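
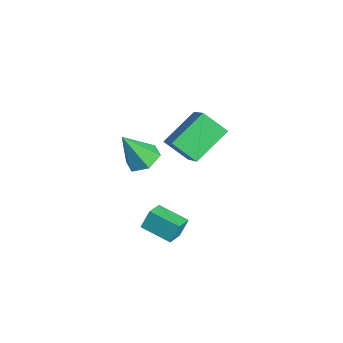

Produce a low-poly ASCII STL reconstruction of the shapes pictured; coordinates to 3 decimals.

solid 
facet normal -0.800 0.035 -0.599
outer loop
vertex -1.672 2.855 1.981
vertex -0.96 3.81 1.086
vertex -0.892 1.207 0.842
endloop
endfacet
facet normal -0.478 -0.641 0.600
outer loop
vertex 0.86 1.13 2.154
vertex -1.672 2.855 1.981
vertex -0.892 1.207 0.842
endloop
endfacet
facet normal -0.800 0.035 -0.599
outer loop
vertex -0.892 1.207 0.842
vertex -0.96 3.81 1.086
vertex -0.18 2.162 -0.053
endloop
endfacet
facet normal 0.363 -0.767 -0.530
outer loop
vertex -0.18 2.162 -0.053
vertex 0.86 1.13 2.154
vertex -0.892 1.207 0.842
endloop
endfacet
facet normal -0.363 0.767 0.530
outer loop
vertex -1.672 2.855 1.981
vertex 0.792 3.733 2.398
vertex -0.96 3.81 1.086
endloop
endfacet
facet normal -0.478 -0.641 0.600
outer loop
vertex 0.08 2.778 3.293
vertex -1.672 2.855 1.981
vertex 0.86 1.13 2.154
endloop
endfacet
facet normal -0.363 0.767 0.530
outer loop
vertex 0.08 2.778 3.293
vertex 0.792 3.733 2.398
vertex -1.672 2.855 1.981
endloop
endfacet
facet normal 0.478 0.641 -0.600
outer loop
vertex -0.96 3.81 1.086
vertex 0.792 3.733 2.398
vertex -0.18 2.162 -0.053
endloop
endfacet
facet normal 0.363 -0.767 -0.530
outer loop
vertex 1.572 2.085 1.259
vertex 0.86 1.13 2.154
vertex -0.18 2.162 -0.053
endloop
endfacet
facet normal 0.478 0.641 -0.600
outer loop
vertex -0.18 2.162 -0.053
vertex 0.792 3.733 2.398
vertex 1.572 2.085 1.259
endloop
endfacet
facet normal 0.800 -0.035 0.599
outer loop
vertex 1.572 2.085 1.259
vertex 0.08 2.778 3.293
vertex 0.86 1.13 2.154
endloop
endfacet
facet normal 0.800 -0.035 0.599
outer loop
vertex 0.792 3.733 2.398
vertex 0.08 2.778 3.293
vertex 1.572 2.085 1.259
endloop
endfacet
facet normal -0.725 0.587 -0.359
outer loop
vertex -0.069 0.771 -2.965
vertex 1.021 1.87 -3.37
vertex 0.034 0.321 -3.908
endloop
endfacet
facet normal -0.681 -0.687 0.253
outer loop
vertex 0.839 -0.33 -3.51
vertex -0.069 0.771 -2.965
vertex 0.034 0.321 -3.908
endloop
endfacet
facet normal -0.726 0.587 -0.358
outer loop
vertex 0.034 0.321 -3.908
vertex 1.021 1.87 -3.37
vertex 1.123 1.421 -4.314
endloop
endfacet
facet normal 0.098 -0.428 -0.898
outer loop
vertex 1.123 1.421 -4.314
vertex 0.839 -0.33 -3.51
vertex 0.034 0.321 -3.908
endloop
endfacet
facet normal -0.098 0.428 0.898
outer loop
vertex -0.069 0.771 -2.965
vertex 1.826 1.219 -2.972
vertex 1.021 1.87 -3.37
endloop
endfacet
facet normal -0.681 -0.687 0.253
outer loop
vertex 0.737 0.119 -2.566
vertex -0.069 0.771 -2.965
vertex 0.839 -0.33 -3.51
endloop
endfacet
facet normal -0.098 0.429 0.898
outer loop
vertex 0.737 0.119 -2.566
vertex 1.826 1.219 -2.972
vertex -0.069 0.771 -2.965
endloop
endfacet
facet normal 0.681 0.687 -0.253
outer loop
vertex 1.021 1.87 -3.37
vertex 1.826 1.219 -2.972
vertex 1.123 1.421 -4.314
endloop
endfacet
facet normal 0.098 -0.428 -0.898
outer loop
vertex 1.929 0.769 -3.915
vertex 0.839 -0.33 -3.51
vertex 1.123 1.421 -4.314
endloop
endfacet
facet normal 0.681 0.687 -0.253
outer loop
vertex 1.123 1.421 -4.314
vertex 1.826 1.219 -2.972
vertex 1.929 0.769 -3.915
endloop
endfacet
facet normal 0.726 -0.588 0.358
outer loop
vertex 1.929 0.769 -3.915
vertex 0.737 0.119 -2.566
vertex 0.839 -0.33 -3.51
endloop
endfacet
facet normal 0.726 -0.586 0.359
outer loop
vertex 1.826 1.219 -2.972
vertex 0.737 0.119 -2.566
vertex 1.929 0.769 -3.915
endloop
endfacet
facet normal 0.043 0.497 -0.867
outer loop
vertex -0.936 -0.286 -1.016
vertex -1.448 0.398 -0.649
vertex -0.52 0.426 -0.587
endloop
endfacet
facet normal 0.810 -0.566 0.154
outer loop
vertex -0.936 -0.286 -1.016
vertex -0.52 0.426 -0.587
vertex -1.532 -0.578 1.049
endloop
endfacet
facet normal 0.043 0.498 -0.866
outer loop
vertex -0.52 0.426 -0.587
vertex -1.448 0.398 -0.649
vertex -1.033 1.11 -0.219
endloop
endfacet
facet normal 0.755 0.237 0.612
outer loop
vertex -0.52 0.426 -0.587
vertex -1.033 1.11 -0.219
vertex -1.532 -0.578 1.049
endloop
endfacet
facet normal 0.043 0.498 -0.866
outer loop
vertex -1.033 1.11 -0.219
vertex -1.448 0.398 -0.649
vertex -1.96 1.081 -0.282
endloop
endfacet
facet normal -0.073 0.613 0.787
outer loop
vertex -1.033 1.11 -0.219
vertex -1.96 1.081 -0.282
vertex -1.532 -0.578 1.049
endloop
endfacet
facet normal 0.043 0.498 -0.866
outer loop
vertex -1.96 1.081 -0.282
vertex -1.448 0.398 -0.649
vertex -2.375 0.369 -0.712
endloop
endfacet
facet normal -0.843 0.187 0.504
outer loop
vertex -1.96 1.081 -0.282
vertex -2.375 0.369 -0.712
vertex -1.532 -0.578 1.049
endloop
endfacet
facet normal 0.043 0.497 -0.866
outer loop
vertex -2.375 0.369 -0.712
vertex -1.448 0.398 -0.649
vertex -1.863 -0.315 -1.079
endloop
endfacet
facet normal -0.788 -0.614 0.047
outer loop
vertex -2.375 0.369 -0.712
vertex -1.863 -0.315 -1.079
vertex -1.532 -0.578 1.049
endloop
endfacet
facet normal 0.043 0.497 -0.866
outer loop
vertex -1.863 -0.315 -1.079
vertex -1.448 0.398 -0.649
vertex -0.936 -0.286 -1.016
endloop
endfacet
facet normal 0.040 -0.991 -0.129
outer loop
vertex -1.863 -0.315 -1.079
vertex -0.936 -0.286 -1.016
vertex -1.532 -0.578 1.049
endloop
endfacet

endsolid


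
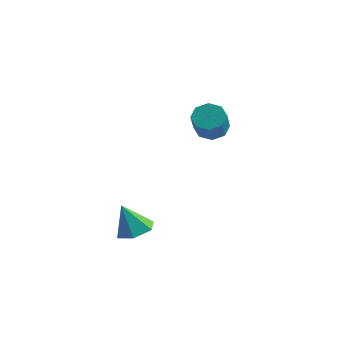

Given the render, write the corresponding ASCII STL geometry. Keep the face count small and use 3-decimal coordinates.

solid 
facet normal 0.268 0.250 -0.930
outer loop
vertex 2.734 -1.845 -3.626
vertex 1.985 -1.847 -3.842
vertex 2.311 -1.192 -3.572
endloop
endfacet
facet normal 0.597 0.326 0.732
outer loop
vertex 2.734 -1.845 -3.626
vertex 2.311 -1.192 -3.572
vertex 1.615 -2.193 -2.558
endloop
endfacet
facet normal 0.267 0.251 -0.931
outer loop
vertex 2.311 -1.192 -3.572
vertex 1.985 -1.847 -3.842
vertex 1.561 -1.195 -3.788
endloop
endfacet
facet normal -0.183 0.760 0.624
outer loop
vertex 2.311 -1.192 -3.572
vertex 1.561 -1.195 -3.788
vertex 1.615 -2.193 -2.558
endloop
endfacet
facet normal 0.267 0.251 -0.931
outer loop
vertex 1.561 -1.195 -3.788
vertex 1.985 -1.847 -3.842
vertex 1.235 -1.85 -4.058
endloop
endfacet
facet normal -0.897 0.323 0.301
outer loop
vertex 1.561 -1.195 -3.788
vertex 1.235 -1.85 -4.058
vertex 1.615 -2.193 -2.558
endloop
endfacet
facet normal 0.267 0.250 -0.931
outer loop
vertex 1.235 -1.85 -4.058
vertex 1.985 -1.847 -3.842
vertex 1.659 -2.503 -4.112
endloop
endfacet
facet normal -0.832 -0.548 0.086
outer loop
vertex 1.235 -1.85 -4.058
vertex 1.659 -2.503 -4.112
vertex 1.615 -2.193 -2.558
endloop
endfacet
facet normal 0.267 0.250 -0.931
outer loop
vertex 1.659 -2.503 -4.112
vertex 1.985 -1.847 -3.842
vertex 2.408 -2.5 -3.896
endloop
endfacet
facet normal -0.052 -0.980 0.194
outer loop
vertex 1.659 -2.503 -4.112
vertex 2.408 -2.5 -3.896
vertex 1.615 -2.193 -2.558
endloop
endfacet
facet normal 0.268 0.250 -0.930
outer loop
vertex 2.408 -2.5 -3.896
vertex 1.985 -1.847 -3.842
vertex 2.734 -1.845 -3.626
endloop
endfacet
facet normal 0.662 -0.543 0.517
outer loop
vertex 2.408 -2.5 -3.896
vertex 2.734 -1.845 -3.626
vertex 1.615 -2.193 -2.558
endloop
endfacet
facet normal -0.355 0.632 -0.689
outer loop
vertex 2.318 3.617 -0.212
vertex 1.738 3.23 -0.268
vertex 1.935 3.772 0.128
endloop
endfacet
facet normal 0.601 0.719 0.349
outer loop
vertex 2.318 3.617 -0.212
vertex 1.935 3.772 0.128
vertex 2.802 2.758 0.724
endloop
endfacet
facet normal 0.601 0.719 0.350
outer loop
vertex 2.802 2.758 0.724
vertex 1.935 3.772 0.128
vertex 2.418 2.913 1.065
endloop
endfacet
facet normal 0.356 -0.632 0.688
outer loop
vertex 2.802 2.758 0.724
vertex 2.418 2.913 1.065
vertex 2.222 2.37 0.668
endloop
endfacet
facet normal -0.356 0.632 -0.688
outer loop
vertex 1.935 3.772 0.128
vertex 1.738 3.23 -0.268
vertex 1.436 3.609 0.236
endloop
endfacet
facet normal -0.082 0.713 0.696
outer loop
vertex 1.935 3.772 0.128
vertex 1.436 3.609 0.236
vertex 2.418 2.913 1.065
endloop
endfacet
facet normal -0.082 0.713 0.696
outer loop
vertex 2.418 2.913 1.065
vertex 1.436 3.609 0.236
vertex 1.92 2.75 1.173
endloop
endfacet
facet normal 0.356 -0.632 0.688
outer loop
vertex 2.418 2.913 1.065
vertex 1.92 2.75 1.173
vertex 2.222 2.37 0.668
endloop
endfacet
facet normal -0.356 0.632 -0.688
outer loop
vertex 1.436 3.609 0.236
vertex 1.738 3.23 -0.268
vertex 1.114 3.224 0.049
endloop
endfacet
facet normal -0.716 0.290 0.635
outer loop
vertex 1.436 3.609 0.236
vertex 1.114 3.224 0.049
vertex 1.92 2.75 1.173
endloop
endfacet
facet normal -0.716 0.289 0.635
outer loop
vertex 1.92 2.75 1.173
vertex 1.114 3.224 0.049
vertex 1.598 2.365 0.985
endloop
endfacet
facet normal 0.355 -0.633 0.688
outer loop
vertex 1.92 2.75 1.173
vertex 1.598 2.365 0.985
vertex 2.222 2.37 0.668
endloop
endfacet
facet normal -0.356 0.632 -0.689
outer loop
vertex 1.114 3.224 0.049
vertex 1.738 3.23 -0.268
vertex 1.158 2.842 -0.324
endloop
endfacet
facet normal -0.931 -0.304 0.202
outer loop
vertex 1.114 3.224 0.049
vertex 1.158 2.842 -0.324
vertex 1.598 2.365 0.985
endloop
endfacet
facet normal -0.931 -0.304 0.202
outer loop
vertex 1.598 2.365 0.985
vertex 1.158 2.842 -0.324
vertex 1.642 1.983 0.612
endloop
endfacet
facet normal 0.355 -0.632 0.689
outer loop
vertex 1.598 2.365 0.985
vertex 1.642 1.983 0.612
vertex 2.222 2.37 0.668
endloop
endfacet
facet normal -0.356 0.632 -0.688
outer loop
vertex 1.158 2.842 -0.324
vertex 1.738 3.23 -0.268
vertex 1.542 2.687 -0.665
endloop
endfacet
facet normal -0.601 -0.719 -0.349
outer loop
vertex 1.158 2.842 -0.324
vertex 1.542 2.687 -0.665
vertex 1.642 1.983 0.612
endloop
endfacet
facet normal -0.601 -0.719 -0.349
outer loop
vertex 1.642 1.983 0.612
vertex 1.542 2.687 -0.665
vertex 2.025 1.828 0.272
endloop
endfacet
facet normal 0.355 -0.632 0.689
outer loop
vertex 1.642 1.983 0.612
vertex 2.025 1.828 0.272
vertex 2.222 2.37 0.668
endloop
endfacet
facet normal -0.356 0.632 -0.688
outer loop
vertex 1.542 2.687 -0.665
vertex 1.738 3.23 -0.268
vertex 2.04 2.85 -0.773
endloop
endfacet
facet normal 0.082 -0.713 -0.696
outer loop
vertex 1.542 2.687 -0.665
vertex 2.04 2.85 -0.773
vertex 2.025 1.828 0.272
endloop
endfacet
facet normal 0.082 -0.713 -0.696
outer loop
vertex 2.025 1.828 0.272
vertex 2.04 2.85 -0.773
vertex 2.524 1.991 0.164
endloop
endfacet
facet normal 0.356 -0.632 0.688
outer loop
vertex 2.025 1.828 0.272
vertex 2.524 1.991 0.164
vertex 2.222 2.37 0.668
endloop
endfacet
facet normal -0.355 0.633 -0.688
outer loop
vertex 2.04 2.85 -0.773
vertex 1.738 3.23 -0.268
vertex 2.362 3.235 -0.585
endloop
endfacet
facet normal 0.716 -0.289 -0.635
outer loop
vertex 2.04 2.85 -0.773
vertex 2.362 3.235 -0.585
vertex 2.524 1.991 0.164
endloop
endfacet
facet normal 0.715 -0.290 -0.636
outer loop
vertex 2.524 1.991 0.164
vertex 2.362 3.235 -0.585
vertex 2.846 2.376 0.351
endloop
endfacet
facet normal 0.356 -0.632 0.688
outer loop
vertex 2.524 1.991 0.164
vertex 2.846 2.376 0.351
vertex 2.222 2.37 0.668
endloop
endfacet
facet normal -0.355 0.632 -0.689
outer loop
vertex 2.362 3.235 -0.585
vertex 1.738 3.23 -0.268
vertex 2.318 3.617 -0.212
endloop
endfacet
facet normal 0.931 0.304 -0.202
outer loop
vertex 2.362 3.235 -0.585
vertex 2.318 3.617 -0.212
vertex 2.846 2.376 0.351
endloop
endfacet
facet normal 0.931 0.304 -0.202
outer loop
vertex 2.846 2.376 0.351
vertex 2.318 3.617 -0.212
vertex 2.802 2.758 0.724
endloop
endfacet
facet normal 0.356 -0.632 0.689
outer loop
vertex 2.846 2.376 0.351
vertex 2.802 2.758 0.724
vertex 2.222 2.37 0.668
endloop
endfacet

endsolid


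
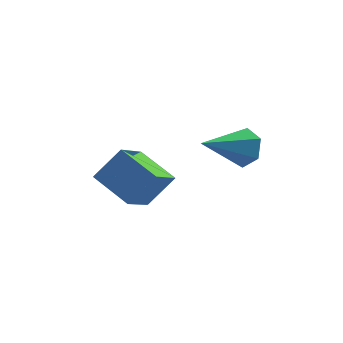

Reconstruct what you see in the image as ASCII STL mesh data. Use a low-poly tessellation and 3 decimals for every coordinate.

solid 
facet normal 0.733 0.550 -0.401
outer loop
vertex 5.069 2.188 0.557
vertex 4.569 2.436 -0.017
vertex 4.633 2.849 0.666
endloop
endfacet
facet normal 0.128 -0.079 0.989
outer loop
vertex 5.069 2.188 0.557
vertex 4.633 2.849 0.666
vertex 3.191 1.404 0.737
endloop
endfacet
facet normal 0.733 0.549 -0.401
outer loop
vertex 4.633 2.849 0.666
vertex 4.569 2.436 -0.017
vertex 4.133 3.098 0.092
endloop
endfacet
facet normal -0.506 0.538 0.674
outer loop
vertex 4.633 2.849 0.666
vertex 4.133 3.098 0.092
vertex 3.191 1.404 0.737
endloop
endfacet
facet normal 0.734 0.549 -0.400
outer loop
vertex 4.133 3.098 0.092
vertex 4.569 2.436 -0.017
vertex 4.07 2.685 -0.59
endloop
endfacet
facet normal -0.887 0.426 -0.176
outer loop
vertex 4.133 3.098 0.092
vertex 4.07 2.685 -0.59
vertex 3.191 1.404 0.737
endloop
endfacet
facet normal 0.734 0.549 -0.400
outer loop
vertex 4.07 2.685 -0.59
vertex 4.569 2.436 -0.017
vertex 4.506 2.023 -0.699
endloop
endfacet
facet normal -0.635 -0.301 -0.711
outer loop
vertex 4.07 2.685 -0.59
vertex 4.506 2.023 -0.699
vertex 3.191 1.404 0.737
endloop
endfacet
facet normal 0.733 0.550 -0.401
outer loop
vertex 4.506 2.023 -0.699
vertex 4.569 2.436 -0.017
vertex 5.006 1.775 -0.125
endloop
endfacet
facet normal -0.001 -0.918 -0.396
outer loop
vertex 4.506 2.023 -0.699
vertex 5.006 1.775 -0.125
vertex 3.191 1.404 0.737
endloop
endfacet
facet normal 0.733 0.550 -0.401
outer loop
vertex 5.006 1.775 -0.125
vertex 4.569 2.436 -0.017
vertex 5.069 2.188 0.557
endloop
endfacet
facet normal 0.380 -0.806 0.453
outer loop
vertex 5.006 1.775 -0.125
vertex 5.069 2.188 0.557
vertex 3.191 1.404 0.737
endloop
endfacet
facet normal -0.609 -0.230 -0.759
outer loop
vertex -0.431 3.304 -2.058
vertex 0.129 4.628 -2.908
vertex 0.784 2.35 -2.743
endloop
endfacet
facet normal -0.336 -0.793 0.509
outer loop
vertex 1.691 2.692 -1.612
vertex -0.431 3.304 -2.058
vertex 0.784 2.35 -2.743
endloop
endfacet
facet normal -0.609 -0.230 -0.759
outer loop
vertex 0.784 2.35 -2.743
vertex 0.129 4.628 -2.908
vertex 1.344 3.674 -3.593
endloop
endfacet
facet normal 0.719 -0.565 -0.406
outer loop
vertex 1.344 3.674 -3.593
vertex 1.691 2.692 -1.612
vertex 0.784 2.35 -2.743
endloop
endfacet
facet normal -0.719 0.565 0.406
outer loop
vertex -0.431 3.304 -2.058
vertex 1.036 4.97 -1.777
vertex 0.129 4.628 -2.908
endloop
endfacet
facet normal -0.336 -0.793 0.509
outer loop
vertex 0.476 3.646 -0.927
vertex -0.431 3.304 -2.058
vertex 1.691 2.692 -1.612
endloop
endfacet
facet normal -0.719 0.565 0.406
outer loop
vertex 0.476 3.646 -0.927
vertex 1.036 4.97 -1.777
vertex -0.431 3.304 -2.058
endloop
endfacet
facet normal 0.336 0.793 -0.509
outer loop
vertex 0.129 4.628 -2.908
vertex 1.036 4.97 -1.777
vertex 1.344 3.674 -3.593
endloop
endfacet
facet normal 0.719 -0.565 -0.406
outer loop
vertex 2.251 4.016 -2.462
vertex 1.691 2.692 -1.612
vertex 1.344 3.674 -3.593
endloop
endfacet
facet normal 0.336 0.793 -0.509
outer loop
vertex 1.344 3.674 -3.593
vertex 1.036 4.97 -1.777
vertex 2.251 4.016 -2.462
endloop
endfacet
facet normal 0.609 0.230 0.759
outer loop
vertex 2.251 4.016 -2.462
vertex 0.476 3.646 -0.927
vertex 1.691 2.692 -1.612
endloop
endfacet
facet normal 0.609 0.230 0.759
outer loop
vertex 1.036 4.97 -1.777
vertex 0.476 3.646 -0.927
vertex 2.251 4.016 -2.462
endloop
endfacet

endsolid


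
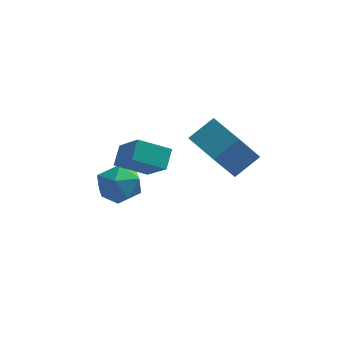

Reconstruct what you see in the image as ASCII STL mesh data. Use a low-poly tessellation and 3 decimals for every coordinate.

solid 
facet normal -0.602 0.790 0.115
outer loop
vertex 1.571 0.138 3.905
vertex 2.59 0.79 4.757
vertex 2.432 1.044 2.18
endloop
endfacet
facet normal -0.689 -0.441 -0.575
outer loop
vertex 3.57 -0.45 1.963
vertex 1.571 0.138 3.905
vertex 2.432 1.044 2.18
endloop
endfacet
facet normal -0.601 0.791 0.115
outer loop
vertex 2.432 1.044 2.18
vertex 2.59 0.79 4.757
vertex 3.452 1.696 3.032
endloop
endfacet
facet normal 0.404 0.426 -0.810
outer loop
vertex 3.452 1.696 3.032
vertex 3.57 -0.45 1.963
vertex 2.432 1.044 2.18
endloop
endfacet
facet normal -0.404 -0.426 0.809
outer loop
vertex 1.571 0.138 3.905
vertex 3.728 -0.704 4.54
vertex 2.59 0.79 4.757
endloop
endfacet
facet normal -0.689 -0.441 -0.576
outer loop
vertex 2.708 -1.356 3.688
vertex 1.571 0.138 3.905
vertex 3.57 -0.45 1.963
endloop
endfacet
facet normal -0.404 -0.425 0.810
outer loop
vertex 2.708 -1.356 3.688
vertex 3.728 -0.704 4.54
vertex 1.571 0.138 3.905
endloop
endfacet
facet normal 0.689 0.441 0.576
outer loop
vertex 2.59 0.79 4.757
vertex 3.728 -0.704 4.54
vertex 3.452 1.696 3.032
endloop
endfacet
facet normal 0.405 0.425 -0.809
outer loop
vertex 4.589 0.202 2.815
vertex 3.57 -0.45 1.963
vertex 3.452 1.696 3.032
endloop
endfacet
facet normal 0.689 0.441 0.575
outer loop
vertex 3.452 1.696 3.032
vertex 3.728 -0.704 4.54
vertex 4.589 0.202 2.815
endloop
endfacet
facet normal 0.602 -0.791 -0.115
outer loop
vertex 4.589 0.202 2.815
vertex 2.708 -1.356 3.688
vertex 3.57 -0.45 1.963
endloop
endfacet
facet normal 0.601 -0.791 -0.115
outer loop
vertex 3.728 -0.704 4.54
vertex 2.708 -1.356 3.688
vertex 4.589 0.202 2.815
endloop
endfacet
facet normal 0.086 0.824 0.559
outer loop
vertex -2.143 3.689 -0.942
vertex -1.634 3.057 -0.089
vertex -0.973 3.556 -0.926
endloop
endfacet
facet normal 0.114 0.984 -0.136
outer loop
vertex -2.143 3.689 -0.942
vertex -0.973 3.556 -0.926
vertex -1.56 3.483 -1.945
endloop
endfacet
facet normal -0.489 0.754 -0.439
outer loop
vertex -2.143 3.689 -0.942
vertex -1.56 3.483 -1.945
vertex -2.584 2.94 -1.736
endloop
endfacet
facet normal -0.890 0.451 0.069
outer loop
vertex -2.143 3.689 -0.942
vertex -2.584 2.94 -1.736
vertex -2.629 2.676 -0.59
endloop
endfacet
facet normal -0.534 0.495 0.685
outer loop
vertex -2.143 3.689 -0.942
vertex -2.629 2.676 -0.59
vertex -1.634 3.057 -0.089
endloop
endfacet
facet normal 0.658 0.622 -0.424
outer loop
vertex -1.56 3.483 -1.945
vertex -0.973 3.556 -0.926
vertex -0.691 2.724 -1.71
endloop
endfacet
facet normal 0.613 0.364 0.701
outer loop
vertex -0.973 3.556 -0.926
vertex -1.634 3.057 -0.089
vertex -0.736 2.46 -0.564
endloop
endfacet
facet normal -0.391 -0.168 0.905
outer loop
vertex -1.634 3.057 -0.089
vertex -2.629 2.676 -0.59
vertex -1.76 1.917 -0.355
endloop
endfacet
facet normal -0.966 -0.240 -0.093
outer loop
vertex -2.629 2.676 -0.59
vertex -2.584 2.94 -1.736
vertex -2.347 1.844 -1.374
endloop
endfacet
facet normal -0.319 0.249 -0.915
outer loop
vertex -2.584 2.94 -1.736
vertex -1.56 3.483 -1.945
vertex -1.686 2.343 -2.211
endloop
endfacet
facet normal 0.890 -0.451 -0.069
outer loop
vertex -1.177 1.711 -1.358
vertex -0.691 2.724 -1.71
vertex -0.736 2.46 -0.564
endloop
endfacet
facet normal 0.489 -0.754 0.439
outer loop
vertex -1.177 1.711 -1.358
vertex -0.736 2.46 -0.564
vertex -1.76 1.917 -0.355
endloop
endfacet
facet normal -0.114 -0.984 0.136
outer loop
vertex -1.177 1.711 -1.358
vertex -1.76 1.917 -0.355
vertex -2.347 1.844 -1.374
endloop
endfacet
facet normal -0.086 -0.824 -0.559
outer loop
vertex -1.177 1.711 -1.358
vertex -2.347 1.844 -1.374
vertex -1.686 2.343 -2.211
endloop
endfacet
facet normal 0.534 -0.495 -0.685
outer loop
vertex -1.177 1.711 -1.358
vertex -1.686 2.343 -2.211
vertex -0.691 2.724 -1.71
endloop
endfacet
facet normal 0.966 0.240 0.093
outer loop
vertex -0.736 2.46 -0.564
vertex -0.691 2.724 -1.71
vertex -0.973 3.556 -0.926
endloop
endfacet
facet normal 0.319 -0.249 0.915
outer loop
vertex -1.76 1.917 -0.355
vertex -0.736 2.46 -0.564
vertex -1.634 3.057 -0.089
endloop
endfacet
facet normal -0.658 -0.622 0.424
outer loop
vertex -2.347 1.844 -1.374
vertex -1.76 1.917 -0.355
vertex -2.629 2.676 -0.59
endloop
endfacet
facet normal -0.613 -0.364 -0.701
outer loop
vertex -1.686 2.343 -2.211
vertex -2.347 1.844 -1.374
vertex -2.584 2.94 -1.736
endloop
endfacet
facet normal 0.391 0.168 -0.905
outer loop
vertex -0.691 2.724 -1.71
vertex -1.686 2.343 -2.211
vertex -1.56 3.483 -1.945
endloop
endfacet
facet normal -0.872 -0.175 0.456
outer loop
vertex -0.677 1.354 2.833
vertex -1.591 2.547 1.544
vertex -0.857 0.482 2.154
endloop
endfacet
facet normal 0.462 -0.602 0.651
outer loop
vertex 0.591 0.773 1.396
vertex -0.677 1.354 2.833
vertex -0.857 0.482 2.154
endloop
endfacet
facet normal -0.872 -0.175 0.456
outer loop
vertex -0.857 0.482 2.154
vertex -1.591 2.547 1.544
vertex -1.771 1.675 0.865
endloop
endfacet
facet normal -0.161 -0.779 -0.606
outer loop
vertex -1.771 1.675 0.865
vertex 0.591 0.773 1.396
vertex -0.857 0.482 2.154
endloop
endfacet
facet normal 0.161 0.779 0.606
outer loop
vertex -0.677 1.354 2.833
vertex -0.143 2.838 0.786
vertex -1.591 2.547 1.544
endloop
endfacet
facet normal 0.462 -0.602 0.651
outer loop
vertex 0.771 1.645 2.075
vertex -0.677 1.354 2.833
vertex 0.591 0.773 1.396
endloop
endfacet
facet normal 0.161 0.779 0.606
outer loop
vertex 0.771 1.645 2.075
vertex -0.143 2.838 0.786
vertex -0.677 1.354 2.833
endloop
endfacet
facet normal -0.462 0.602 -0.651
outer loop
vertex -1.591 2.547 1.544
vertex -0.143 2.838 0.786
vertex -1.771 1.675 0.865
endloop
endfacet
facet normal -0.161 -0.779 -0.606
outer loop
vertex -0.323 1.966 0.107
vertex 0.591 0.773 1.396
vertex -1.771 1.675 0.865
endloop
endfacet
facet normal -0.462 0.602 -0.651
outer loop
vertex -1.771 1.675 0.865
vertex -0.143 2.838 0.786
vertex -0.323 1.966 0.107
endloop
endfacet
facet normal 0.872 0.175 -0.456
outer loop
vertex -0.323 1.966 0.107
vertex 0.771 1.645 2.075
vertex 0.591 0.773 1.396
endloop
endfacet
facet normal 0.872 0.175 -0.456
outer loop
vertex -0.143 2.838 0.786
vertex 0.771 1.645 2.075
vertex -0.323 1.966 0.107
endloop
endfacet

endsolid


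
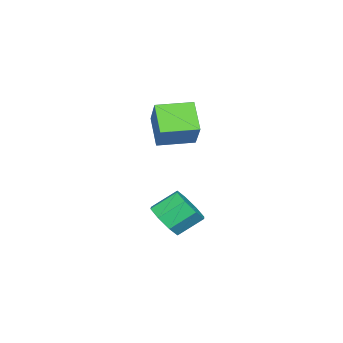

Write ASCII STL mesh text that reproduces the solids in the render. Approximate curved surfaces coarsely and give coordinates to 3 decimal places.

solid 
facet normal 0.488 -0.638 -0.595
outer loop
vertex 0.863 -2.271 -1.954
vertex 0.011 -2.355 -2.563
vertex 0.852 -1.727 -2.546
endloop
endfacet
facet normal 0.873 0.368 0.322
outer loop
vertex 0.863 -2.271 -1.954
vertex 0.852 -1.727 -2.546
vertex 0.121 -1.302 -1.049
endloop
endfacet
facet normal 0.873 0.367 0.322
outer loop
vertex 0.121 -1.302 -1.049
vertex 0.852 -1.727 -2.546
vertex 0.11 -0.757 -1.64
endloop
endfacet
facet normal -0.488 0.637 0.597
outer loop
vertex 0.121 -1.302 -1.049
vertex 0.11 -0.757 -1.64
vertex -0.731 -1.385 -1.657
endloop
endfacet
facet normal 0.488 -0.637 -0.596
outer loop
vertex 0.852 -1.727 -2.546
vertex 0.011 -2.355 -2.563
vertex 0.349 -1.55 -3.147
endloop
endfacet
facet normal 0.608 0.738 -0.292
outer loop
vertex 0.852 -1.727 -2.546
vertex 0.349 -1.55 -3.147
vertex 0.11 -0.757 -1.64
endloop
endfacet
facet normal 0.608 0.739 -0.292
outer loop
vertex 0.11 -0.757 -1.64
vertex 0.349 -1.55 -3.147
vertex -0.393 -0.581 -2.241
endloop
endfacet
facet normal -0.488 0.638 0.596
outer loop
vertex 0.11 -0.757 -1.64
vertex -0.393 -0.581 -2.241
vertex -0.731 -1.385 -1.657
endloop
endfacet
facet normal 0.488 -0.637 -0.596
outer loop
vertex 0.349 -1.55 -3.147
vertex 0.011 -2.355 -2.563
vertex -0.352 -1.845 -3.406
endloop
endfacet
facet normal -0.013 0.677 -0.735
outer loop
vertex 0.349 -1.55 -3.147
vertex -0.352 -1.845 -3.406
vertex -0.393 -0.581 -2.241
endloop
endfacet
facet normal -0.013 0.677 -0.735
outer loop
vertex -0.393 -0.581 -2.241
vertex -0.352 -1.845 -3.406
vertex -1.094 -0.876 -2.5
endloop
endfacet
facet normal -0.488 0.638 0.595
outer loop
vertex -0.393 -0.581 -2.241
vertex -1.094 -0.876 -2.5
vertex -0.731 -1.385 -1.657
endloop
endfacet
facet normal 0.487 -0.638 -0.596
outer loop
vertex -0.352 -1.845 -3.406
vertex 0.011 -2.355 -2.563
vertex -0.841 -2.438 -3.171
endloop
endfacet
facet normal -0.626 0.220 -0.748
outer loop
vertex -0.352 -1.845 -3.406
vertex -0.841 -2.438 -3.171
vertex -1.094 -0.876 -2.5
endloop
endfacet
facet normal -0.625 0.220 -0.749
outer loop
vertex -1.094 -0.876 -2.5
vertex -0.841 -2.438 -3.171
vertex -1.583 -1.469 -2.266
endloop
endfacet
facet normal -0.489 0.638 0.595
outer loop
vertex -1.094 -0.876 -2.5
vertex -1.583 -1.469 -2.266
vertex -0.731 -1.385 -1.657
endloop
endfacet
facet normal 0.488 -0.637 -0.597
outer loop
vertex -0.841 -2.438 -3.171
vertex 0.011 -2.355 -2.563
vertex -0.83 -2.983 -2.58
endloop
endfacet
facet normal -0.873 -0.367 -0.322
outer loop
vertex -0.841 -2.438 -3.171
vertex -0.83 -2.983 -2.58
vertex -1.583 -1.469 -2.266
endloop
endfacet
facet normal -0.873 -0.367 -0.321
outer loop
vertex -1.583 -1.469 -2.266
vertex -0.83 -2.983 -2.58
vertex -1.572 -2.013 -1.674
endloop
endfacet
facet normal -0.488 0.638 0.595
outer loop
vertex -1.583 -1.469 -2.266
vertex -1.572 -2.013 -1.674
vertex -0.731 -1.385 -1.657
endloop
endfacet
facet normal 0.488 -0.638 -0.596
outer loop
vertex -0.83 -2.983 -2.58
vertex 0.011 -2.355 -2.563
vertex -0.327 -3.159 -1.979
endloop
endfacet
facet normal -0.608 -0.738 0.293
outer loop
vertex -0.83 -2.983 -2.58
vertex -0.327 -3.159 -1.979
vertex -1.572 -2.013 -1.674
endloop
endfacet
facet normal -0.608 -0.738 0.292
outer loop
vertex -1.572 -2.013 -1.674
vertex -0.327 -3.159 -1.979
vertex -1.069 -2.19 -1.073
endloop
endfacet
facet normal -0.488 0.637 0.596
outer loop
vertex -1.572 -2.013 -1.674
vertex -1.069 -2.19 -1.073
vertex -0.731 -1.385 -1.657
endloop
endfacet
facet normal 0.488 -0.638 -0.595
outer loop
vertex -0.327 -3.159 -1.979
vertex 0.011 -2.355 -2.563
vertex 0.374 -2.864 -1.72
endloop
endfacet
facet normal 0.013 -0.677 0.735
outer loop
vertex -0.327 -3.159 -1.979
vertex 0.374 -2.864 -1.72
vertex -1.069 -2.19 -1.073
endloop
endfacet
facet normal 0.013 -0.677 0.735
outer loop
vertex -1.069 -2.19 -1.073
vertex 0.374 -2.864 -1.72
vertex -0.368 -1.895 -0.814
endloop
endfacet
facet normal -0.488 0.637 0.596
outer loop
vertex -1.069 -2.19 -1.073
vertex -0.368 -1.895 -0.814
vertex -0.731 -1.385 -1.657
endloop
endfacet
facet normal 0.489 -0.638 -0.595
outer loop
vertex 0.374 -2.864 -1.72
vertex 0.011 -2.355 -2.563
vertex 0.863 -2.271 -1.954
endloop
endfacet
facet normal 0.626 -0.221 0.748
outer loop
vertex 0.374 -2.864 -1.72
vertex 0.863 -2.271 -1.954
vertex -0.368 -1.895 -0.814
endloop
endfacet
facet normal 0.626 -0.220 0.748
outer loop
vertex -0.368 -1.895 -0.814
vertex 0.863 -2.271 -1.954
vertex 0.121 -1.302 -1.049
endloop
endfacet
facet normal -0.487 0.638 0.596
outer loop
vertex -0.368 -1.895 -0.814
vertex 0.121 -1.302 -1.049
vertex -0.731 -1.385 -1.657
endloop
endfacet
facet normal -0.567 0.823 0.027
outer loop
vertex -3.221 -2.533 2.794
vertex -2.158 -1.846 4.157
vertex -2.188 -1.783 1.611
endloop
endfacet
facet normal -0.571 -0.369 -0.733
outer loop
vertex -1.162 -3.274 1.563
vertex -3.221 -2.533 2.794
vertex -2.188 -1.783 1.611
endloop
endfacet
facet normal -0.566 0.824 0.027
outer loop
vertex -2.188 -1.783 1.611
vertex -2.158 -1.846 4.157
vertex -1.125 -1.097 2.975
endloop
endfacet
facet normal 0.594 0.431 -0.679
outer loop
vertex -1.125 -1.097 2.975
vertex -1.162 -3.274 1.563
vertex -2.188 -1.783 1.611
endloop
endfacet
facet normal -0.594 -0.430 0.680
outer loop
vertex -3.221 -2.533 2.794
vertex -1.132 -3.337 4.109
vertex -2.158 -1.846 4.157
endloop
endfacet
facet normal -0.571 -0.369 -0.733
outer loop
vertex -2.195 -4.023 2.745
vertex -3.221 -2.533 2.794
vertex -1.162 -3.274 1.563
endloop
endfacet
facet normal -0.594 -0.431 0.679
outer loop
vertex -2.195 -4.023 2.745
vertex -1.132 -3.337 4.109
vertex -3.221 -2.533 2.794
endloop
endfacet
facet normal 0.571 0.369 0.733
outer loop
vertex -2.158 -1.846 4.157
vertex -1.132 -3.337 4.109
vertex -1.125 -1.097 2.975
endloop
endfacet
facet normal 0.593 0.431 -0.680
outer loop
vertex -0.099 -2.587 2.926
vertex -1.162 -3.274 1.563
vertex -1.125 -1.097 2.975
endloop
endfacet
facet normal 0.571 0.369 0.733
outer loop
vertex -1.125 -1.097 2.975
vertex -1.132 -3.337 4.109
vertex -0.099 -2.587 2.926
endloop
endfacet
facet normal 0.567 -0.824 -0.027
outer loop
vertex -0.099 -2.587 2.926
vertex -2.195 -4.023 2.745
vertex -1.162 -3.274 1.563
endloop
endfacet
facet normal 0.567 -0.824 -0.027
outer loop
vertex -1.132 -3.337 4.109
vertex -2.195 -4.023 2.745
vertex -0.099 -2.587 2.926
endloop
endfacet

endsolid


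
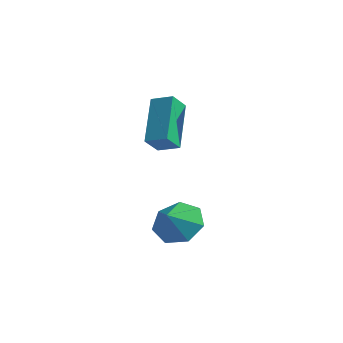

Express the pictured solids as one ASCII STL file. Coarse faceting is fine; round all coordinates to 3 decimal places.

solid 
facet normal -0.901 -0.331 -0.281
outer loop
vertex -2.211 2.828 4.254
vertex -2.276 3.545 3.618
vertex -1.286 1.581 2.752
endloop
endfacet
facet normal 0.068 -0.747 0.662
outer loop
vertex -0.484 1.875 3.002
vertex -2.211 2.828 4.254
vertex -1.286 1.581 2.752
endloop
endfacet
facet normal -0.901 -0.331 -0.280
outer loop
vertex -1.286 1.581 2.752
vertex -2.276 3.545 3.618
vertex -1.351 2.297 2.117
endloop
endfacet
facet normal 0.428 -0.577 -0.695
outer loop
vertex -1.351 2.297 2.117
vertex -0.484 1.875 3.002
vertex -1.286 1.581 2.752
endloop
endfacet
facet normal -0.428 0.578 0.695
outer loop
vertex -2.211 2.828 4.254
vertex -1.474 3.839 3.868
vertex -2.276 3.545 3.618
endloop
endfacet
facet normal 0.069 -0.746 0.663
outer loop
vertex -1.409 3.123 4.503
vertex -2.211 2.828 4.254
vertex -0.484 1.875 3.002
endloop
endfacet
facet normal -0.428 0.578 0.695
outer loop
vertex -1.409 3.123 4.503
vertex -1.474 3.839 3.868
vertex -2.211 2.828 4.254
endloop
endfacet
facet normal -0.067 0.746 -0.662
outer loop
vertex -2.276 3.545 3.618
vertex -1.474 3.839 3.868
vertex -1.351 2.297 2.117
endloop
endfacet
facet normal 0.428 -0.578 -0.695
outer loop
vertex -0.549 2.592 2.366
vertex -0.484 1.875 3.002
vertex -1.351 2.297 2.117
endloop
endfacet
facet normal -0.069 0.746 -0.662
outer loop
vertex -1.351 2.297 2.117
vertex -1.474 3.839 3.868
vertex -0.549 2.592 2.366
endloop
endfacet
facet normal 0.901 0.331 0.281
outer loop
vertex -0.549 2.592 2.366
vertex -1.409 3.123 4.503
vertex -0.484 1.875 3.002
endloop
endfacet
facet normal 0.901 0.331 0.281
outer loop
vertex -1.474 3.839 3.868
vertex -1.409 3.123 4.503
vertex -0.549 2.592 2.366
endloop
endfacet
facet normal -0.179 0.741 -0.648
outer loop
vertex 0.993 1.971 0.059
vertex 0.58 1.324 -0.567
vertex 0.148 1.849 0.153
endloop
endfacet
facet normal 0.110 0.002 0.994
outer loop
vertex 0.993 1.971 0.059
vertex 0.148 1.849 0.153
vertex 0.76 0.576 0.087
endloop
endfacet
facet normal -0.179 0.741 -0.647
outer loop
vertex 0.148 1.849 0.153
vertex 0.58 1.324 -0.567
vertex -0.372 1.332 -0.295
endloop
endfacet
facet normal -0.463 -0.267 0.845
outer loop
vertex 0.148 1.849 0.153
vertex -0.372 1.332 -0.295
vertex 0.76 0.576 0.087
endloop
endfacet
facet normal -0.179 0.741 -0.647
outer loop
vertex -0.372 1.332 -0.295
vertex 0.58 1.324 -0.567
vertex -0.175 0.809 -0.948
endloop
endfacet
facet normal -0.599 -0.703 0.383
outer loop
vertex -0.372 1.332 -0.295
vertex -0.175 0.809 -0.948
vertex 0.76 0.576 0.087
endloop
endfacet
facet normal -0.179 0.741 -0.647
outer loop
vertex -0.175 0.809 -0.948
vertex 0.58 1.324 -0.567
vertex 0.59 0.674 -1.314
endloop
endfacet
facet normal -0.194 -0.980 -0.045
outer loop
vertex -0.175 0.809 -0.948
vertex 0.59 0.674 -1.314
vertex 0.76 0.576 0.087
endloop
endfacet
facet normal -0.178 0.741 -0.647
outer loop
vertex 0.59 0.674 -1.314
vertex 0.58 1.324 -0.567
vertex 1.348 1.028 -1.117
endloop
endfacet
facet normal 0.445 -0.888 -0.116
outer loop
vertex 0.59 0.674 -1.314
vertex 1.348 1.028 -1.117
vertex 0.76 0.576 0.087
endloop
endfacet
facet normal -0.179 0.740 -0.648
outer loop
vertex 1.348 1.028 -1.117
vertex 0.58 1.324 -0.567
vertex 1.527 1.605 -0.507
endloop
endfacet
facet normal 0.839 -0.496 0.223
outer loop
vertex 1.348 1.028 -1.117
vertex 1.527 1.605 -0.507
vertex 0.76 0.576 0.087
endloop
endfacet
facet normal -0.179 0.741 -0.648
outer loop
vertex 1.527 1.605 -0.507
vertex 0.58 1.324 -0.567
vertex 0.993 1.971 0.059
endloop
endfacet
facet normal 0.690 -0.101 0.716
outer loop
vertex 1.527 1.605 -0.507
vertex 0.993 1.971 0.059
vertex 0.76 0.576 0.087
endloop
endfacet

endsolid


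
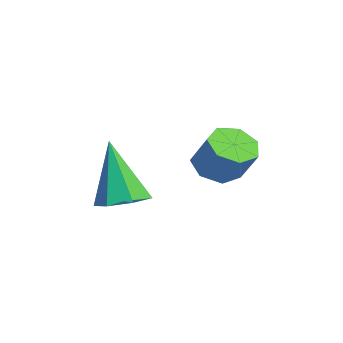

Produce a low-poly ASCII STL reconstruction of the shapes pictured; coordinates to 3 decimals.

solid 
facet normal -0.544 -0.295 -0.785
outer loop
vertex -0.064 1.97 -1.135
vertex -0.574 2.464 -0.967
vertex 0.009 2.541 -1.4
endloop
endfacet
facet normal 0.831 -0.318 -0.457
outer loop
vertex -0.064 1.97 -1.135
vertex 0.009 2.541 -1.4
vertex 0.584 2.321 -0.201
endloop
endfacet
facet normal 0.831 -0.318 -0.457
outer loop
vertex 0.584 2.321 -0.201
vertex 0.009 2.541 -1.4
vertex 0.657 2.892 -0.466
endloop
endfacet
facet normal 0.545 0.295 0.785
outer loop
vertex 0.584 2.321 -0.201
vertex 0.657 2.892 -0.466
vertex 0.074 2.816 -0.033
endloop
endfacet
facet normal -0.544 -0.295 -0.785
outer loop
vertex 0.009 2.541 -1.4
vertex -0.574 2.464 -0.967
vertex -0.357 3.054 -1.339
endloop
endfacet
facet normal 0.608 0.506 -0.612
outer loop
vertex 0.009 2.541 -1.4
vertex -0.357 3.054 -1.339
vertex 0.657 2.892 -0.466
endloop
endfacet
facet normal 0.608 0.506 -0.612
outer loop
vertex 0.657 2.892 -0.466
vertex -0.357 3.054 -1.339
vertex 0.291 3.405 -0.405
endloop
endfacet
facet normal 0.545 0.295 0.785
outer loop
vertex 0.657 2.892 -0.466
vertex 0.291 3.405 -0.405
vertex 0.074 2.816 -0.033
endloop
endfacet
facet normal -0.545 -0.295 -0.785
outer loop
vertex -0.357 3.054 -1.339
vertex -0.574 2.464 -0.967
vertex -0.886 3.123 -0.998
endloop
endfacet
facet normal -0.073 0.949 -0.306
outer loop
vertex -0.357 3.054 -1.339
vertex -0.886 3.123 -0.998
vertex 0.291 3.405 -0.405
endloop
endfacet
facet normal -0.072 0.949 -0.307
outer loop
vertex 0.291 3.405 -0.405
vertex -0.886 3.123 -0.998
vertex -0.239 3.475 -0.064
endloop
endfacet
facet normal 0.544 0.295 0.785
outer loop
vertex 0.291 3.405 -0.405
vertex -0.239 3.475 -0.064
vertex 0.074 2.816 -0.033
endloop
endfacet
facet normal -0.545 -0.295 -0.785
outer loop
vertex -0.886 3.123 -0.998
vertex -0.574 2.464 -0.967
vertex -1.18 2.697 -0.634
endloop
endfacet
facet normal -0.699 0.678 0.229
outer loop
vertex -0.886 3.123 -0.998
vertex -1.18 2.697 -0.634
vertex -0.239 3.475 -0.064
endloop
endfacet
facet normal -0.699 0.677 0.229
outer loop
vertex -0.239 3.475 -0.064
vertex -1.18 2.697 -0.634
vertex -0.533 3.048 0.301
endloop
endfacet
facet normal 0.545 0.296 0.785
outer loop
vertex -0.239 3.475 -0.064
vertex -0.533 3.048 0.301
vertex 0.074 2.816 -0.033
endloop
endfacet
facet normal -0.545 -0.294 -0.785
outer loop
vertex -1.18 2.697 -0.634
vertex -0.574 2.464 -0.967
vertex -1.018 2.095 -0.521
endloop
endfacet
facet normal -0.799 -0.104 0.592
outer loop
vertex -1.18 2.697 -0.634
vertex -1.018 2.095 -0.521
vertex -0.533 3.048 0.301
endloop
endfacet
facet normal -0.798 -0.105 0.593
outer loop
vertex -0.533 3.048 0.301
vertex -1.018 2.095 -0.521
vertex -0.37 2.446 0.414
endloop
endfacet
facet normal 0.545 0.295 0.785
outer loop
vertex -0.533 3.048 0.301
vertex -0.37 2.446 0.414
vertex 0.074 2.816 -0.033
endloop
endfacet
facet normal -0.544 -0.295 -0.786
outer loop
vertex -1.018 2.095 -0.521
vertex -0.574 2.464 -0.967
vertex -0.521 1.772 -0.744
endloop
endfacet
facet normal -0.297 -0.808 0.509
outer loop
vertex -1.018 2.095 -0.521
vertex -0.521 1.772 -0.744
vertex -0.37 2.446 0.414
endloop
endfacet
facet normal -0.297 -0.808 0.509
outer loop
vertex -0.37 2.446 0.414
vertex -0.521 1.772 -0.744
vertex 0.127 2.123 0.191
endloop
endfacet
facet normal 0.544 0.295 0.785
outer loop
vertex -0.37 2.446 0.414
vertex 0.127 2.123 0.191
vertex 0.074 2.816 -0.033
endloop
endfacet
facet normal -0.544 -0.295 -0.785
outer loop
vertex -0.521 1.772 -0.744
vertex -0.574 2.464 -0.967
vertex -0.064 1.97 -1.135
endloop
endfacet
facet normal 0.428 -0.903 0.043
outer loop
vertex -0.521 1.772 -0.744
vertex -0.064 1.97 -1.135
vertex 0.127 2.123 0.191
endloop
endfacet
facet normal 0.428 -0.903 0.043
outer loop
vertex 0.127 2.123 0.191
vertex -0.064 1.97 -1.135
vertex 0.584 2.321 -0.201
endloop
endfacet
facet normal 0.545 0.295 0.785
outer loop
vertex 0.127 2.123 0.191
vertex 0.584 2.321 -0.201
vertex 0.074 2.816 -0.033
endloop
endfacet
facet normal 0.246 0.165 -0.955
outer loop
vertex 1.06 -0.467 -1.671
vertex 0.456 0.004 -1.745
vertex 1.176 0.176 -1.53
endloop
endfacet
facet normal 0.820 -0.260 0.510
outer loop
vertex 1.06 -0.467 -1.671
vertex 1.176 0.176 -1.53
vertex -0.036 -0.324 0.165
endloop
endfacet
facet normal 0.246 0.164 -0.955
outer loop
vertex 1.176 0.176 -1.53
vertex 0.456 0.004 -1.745
vertex 0.749 0.69 -1.552
endloop
endfacet
facet normal 0.608 0.530 0.591
outer loop
vertex 1.176 0.176 -1.53
vertex 0.749 0.69 -1.552
vertex -0.036 -0.324 0.165
endloop
endfacet
facet normal 0.246 0.164 -0.955
outer loop
vertex 0.749 0.69 -1.552
vertex 0.456 0.004 -1.745
vertex 0.102 0.688 -1.719
endloop
endfacet
facet normal -0.122 0.878 0.463
outer loop
vertex 0.749 0.69 -1.552
vertex 0.102 0.688 -1.719
vertex -0.036 -0.324 0.165
endloop
endfacet
facet normal 0.247 0.164 -0.955
outer loop
vertex 0.102 0.688 -1.719
vertex 0.456 0.004 -1.745
vertex -0.278 0.171 -1.906
endloop
endfacet
facet normal -0.822 0.524 0.221
outer loop
vertex 0.102 0.688 -1.719
vertex -0.278 0.171 -1.906
vertex -0.036 -0.324 0.165
endloop
endfacet
facet normal 0.247 0.165 -0.955
outer loop
vertex -0.278 0.171 -1.906
vertex 0.456 0.004 -1.745
vertex -0.105 -0.471 -1.972
endloop
endfacet
facet normal -0.963 -0.265 0.049
outer loop
vertex -0.278 0.171 -1.906
vertex -0.105 -0.471 -1.972
vertex -0.036 -0.324 0.165
endloop
endfacet
facet normal 0.247 0.165 -0.955
outer loop
vertex -0.105 -0.471 -1.972
vertex 0.456 0.004 -1.745
vertex 0.49 -0.755 -1.867
endloop
endfacet
facet normal -0.440 -0.895 0.076
outer loop
vertex -0.105 -0.471 -1.972
vertex 0.49 -0.755 -1.867
vertex -0.036 -0.324 0.165
endloop
endfacet
facet normal 0.245 0.165 -0.955
outer loop
vertex 0.49 -0.755 -1.867
vertex 0.456 0.004 -1.745
vertex 1.06 -0.467 -1.671
endloop
endfacet
facet normal 0.354 -0.892 0.281
outer loop
vertex 0.49 -0.755 -1.867
vertex 1.06 -0.467 -1.671
vertex -0.036 -0.324 0.165
endloop
endfacet

endsolid


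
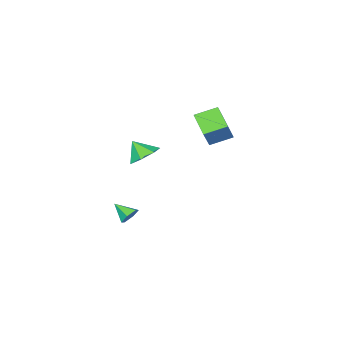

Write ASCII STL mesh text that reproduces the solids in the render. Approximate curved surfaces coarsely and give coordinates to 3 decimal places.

solid 
facet normal -0.207 0.597 -0.775
outer loop
vertex 2.05 -2.536 1.554
vertex 1.151 -2.497 1.824
vertex 1.862 -1.933 2.069
endloop
endfacet
facet normal 0.888 -0.105 0.447
outer loop
vertex 2.05 -2.536 1.554
vertex 1.862 -1.933 2.069
vertex 1.389 -3.183 2.716
endloop
endfacet
facet normal -0.207 0.597 -0.775
outer loop
vertex 1.862 -1.933 2.069
vertex 1.151 -2.497 1.824
vertex 1.138 -1.754 2.4
endloop
endfacet
facet normal 0.455 0.268 0.850
outer loop
vertex 1.862 -1.933 2.069
vertex 1.138 -1.754 2.4
vertex 1.389 -3.183 2.716
endloop
endfacet
facet normal -0.207 0.597 -0.775
outer loop
vertex 1.138 -1.754 2.4
vertex 1.151 -2.497 1.824
vertex 0.424 -2.134 2.298
endloop
endfacet
facet normal -0.228 0.172 0.958
outer loop
vertex 1.138 -1.754 2.4
vertex 0.424 -2.134 2.298
vertex 1.389 -3.183 2.716
endloop
endfacet
facet normal -0.207 0.597 -0.775
outer loop
vertex 0.424 -2.134 2.298
vertex 1.151 -2.497 1.824
vertex 0.257 -2.788 1.839
endloop
endfacet
facet normal -0.647 -0.320 0.692
outer loop
vertex 0.424 -2.134 2.298
vertex 0.257 -2.788 1.839
vertex 1.389 -3.183 2.716
endloop
endfacet
facet normal -0.207 0.597 -0.775
outer loop
vertex 0.257 -2.788 1.839
vertex 1.151 -2.497 1.824
vertex 0.763 -3.222 1.369
endloop
endfacet
facet normal -0.486 -0.837 0.250
outer loop
vertex 0.257 -2.788 1.839
vertex 0.763 -3.222 1.369
vertex 1.389 -3.183 2.716
endloop
endfacet
facet normal -0.207 0.597 -0.775
outer loop
vertex 0.763 -3.222 1.369
vertex 1.151 -2.497 1.824
vertex 1.561 -3.11 1.242
endloop
endfacet
facet normal 0.134 -0.990 -0.033
outer loop
vertex 0.763 -3.222 1.369
vertex 1.561 -3.11 1.242
vertex 1.389 -3.183 2.716
endloop
endfacet
facet normal -0.207 0.597 -0.775
outer loop
vertex 1.561 -3.11 1.242
vertex 1.151 -2.497 1.824
vertex 2.05 -2.536 1.554
endloop
endfacet
facet normal 0.745 -0.664 0.054
outer loop
vertex 1.561 -3.11 1.242
vertex 2.05 -2.536 1.554
vertex 1.389 -3.183 2.716
endloop
endfacet
facet normal -0.507 -0.235 -0.829
outer loop
vertex -1.665 -1.466 3.458
vertex -2.716 -0.814 3.916
vertex -1.149 -0.152 2.771
endloop
endfacet
facet normal 0.797 -0.494 -0.347
outer loop
vertex -0.444 0.174 3.924
vertex -1.665 -1.466 3.458
vertex -1.149 -0.152 2.771
endloop
endfacet
facet normal -0.507 -0.235 -0.829
outer loop
vertex -1.149 -0.152 2.771
vertex -2.716 -0.814 3.916
vertex -2.2 0.5 3.229
endloop
endfacet
facet normal 0.329 0.837 -0.438
outer loop
vertex -2.2 0.5 3.229
vertex -0.444 0.174 3.924
vertex -1.149 -0.152 2.771
endloop
endfacet
facet normal -0.329 -0.837 0.438
outer loop
vertex -1.665 -1.466 3.458
vertex -2.011 -0.488 5.069
vertex -2.716 -0.814 3.916
endloop
endfacet
facet normal 0.797 -0.494 -0.347
outer loop
vertex -0.96 -1.14 4.611
vertex -1.665 -1.466 3.458
vertex -0.444 0.174 3.924
endloop
endfacet
facet normal -0.329 -0.837 0.438
outer loop
vertex -0.96 -1.14 4.611
vertex -2.011 -0.488 5.069
vertex -1.665 -1.466 3.458
endloop
endfacet
facet normal -0.797 0.494 0.347
outer loop
vertex -2.716 -0.814 3.916
vertex -2.011 -0.488 5.069
vertex -2.2 0.5 3.229
endloop
endfacet
facet normal 0.329 0.837 -0.438
outer loop
vertex -1.495 0.826 4.382
vertex -0.444 0.174 3.924
vertex -2.2 0.5 3.229
endloop
endfacet
facet normal -0.797 0.494 0.347
outer loop
vertex -2.2 0.5 3.229
vertex -2.011 -0.488 5.069
vertex -1.495 0.826 4.382
endloop
endfacet
facet normal 0.507 0.235 0.829
outer loop
vertex -1.495 0.826 4.382
vertex -0.96 -1.14 4.611
vertex -0.444 0.174 3.924
endloop
endfacet
facet normal 0.507 0.235 0.829
outer loop
vertex -2.011 -0.488 5.069
vertex -0.96 -1.14 4.611
vertex -1.495 0.826 4.382
endloop
endfacet
facet normal -0.210 0.833 -0.512
outer loop
vertex 1.994 -3.385 -3.188
vertex 1.407 -3.393 -2.96
vertex 1.862 -3.087 -2.649
endloop
endfacet
facet normal 0.954 -0.092 0.284
outer loop
vertex 1.994 -3.385 -3.188
vertex 1.862 -3.087 -2.649
vertex 1.653 -4.367 -2.36
endloop
endfacet
facet normal -0.210 0.833 -0.512
outer loop
vertex 1.862 -3.087 -2.649
vertex 1.407 -3.393 -2.96
vertex 1.275 -3.095 -2.421
endloop
endfacet
facet normal 0.356 0.150 0.922
outer loop
vertex 1.862 -3.087 -2.649
vertex 1.275 -3.095 -2.421
vertex 1.653 -4.367 -2.36
endloop
endfacet
facet normal -0.210 0.833 -0.512
outer loop
vertex 1.275 -3.095 -2.421
vertex 1.407 -3.393 -2.96
vertex 0.82 -3.4 -2.731
endloop
endfacet
facet normal -0.508 -0.110 0.854
outer loop
vertex 1.275 -3.095 -2.421
vertex 0.82 -3.4 -2.731
vertex 1.653 -4.367 -2.36
endloop
endfacet
facet normal -0.210 0.832 -0.513
outer loop
vertex 0.82 -3.4 -2.731
vertex 1.407 -3.393 -2.96
vertex 0.952 -3.699 -3.27
endloop
endfacet
facet normal -0.777 -0.612 0.149
outer loop
vertex 0.82 -3.4 -2.731
vertex 0.952 -3.699 -3.27
vertex 1.653 -4.367 -2.36
endloop
endfacet
facet normal -0.211 0.833 -0.512
outer loop
vertex 0.952 -3.699 -3.27
vertex 1.407 -3.393 -2.96
vertex 1.539 -3.691 -3.499
endloop
endfacet
facet normal -0.179 -0.854 -0.489
outer loop
vertex 0.952 -3.699 -3.27
vertex 1.539 -3.691 -3.499
vertex 1.653 -4.367 -2.36
endloop
endfacet
facet normal -0.210 0.833 -0.512
outer loop
vertex 1.539 -3.691 -3.499
vertex 1.407 -3.393 -2.96
vertex 1.994 -3.385 -3.188
endloop
endfacet
facet normal 0.686 -0.593 -0.421
outer loop
vertex 1.539 -3.691 -3.499
vertex 1.994 -3.385 -3.188
vertex 1.653 -4.367 -2.36
endloop
endfacet

endsolid


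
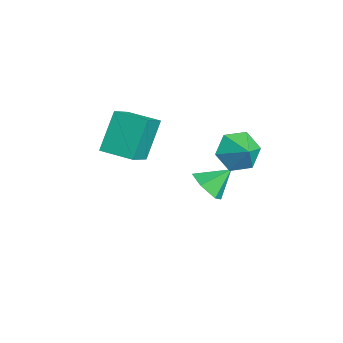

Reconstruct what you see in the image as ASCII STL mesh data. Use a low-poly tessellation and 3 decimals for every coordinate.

solid 
facet normal -0.005 -0.793 -0.610
outer loop
vertex -0.818 0.133 -3.424
vertex -1.804 0.083 -3.351
vertex -1.387 0.629 -4.064
endloop
endfacet
facet normal 0.711 0.698 -0.091
outer loop
vertex -0.818 0.133 -3.424
vertex -1.387 0.629 -4.064
vertex -1.796 1.257 -2.449
endloop
endfacet
facet normal -0.006 -0.792 -0.610
outer loop
vertex -1.387 0.629 -4.064
vertex -1.804 0.083 -3.351
vertex -2.373 0.58 -3.991
endloop
endfacet
facet normal -0.074 0.923 -0.378
outer loop
vertex -1.387 0.629 -4.064
vertex -2.373 0.58 -3.991
vertex -1.796 1.257 -2.449
endloop
endfacet
facet normal -0.006 -0.792 -0.610
outer loop
vertex -2.373 0.58 -3.991
vertex -1.804 0.083 -3.351
vertex -2.79 0.034 -3.278
endloop
endfacet
facet normal -0.782 0.623 0.019
outer loop
vertex -2.373 0.58 -3.991
vertex -2.79 0.034 -3.278
vertex -1.796 1.257 -2.449
endloop
endfacet
facet normal -0.006 -0.793 -0.609
outer loop
vertex -2.79 0.034 -3.278
vertex -1.804 0.083 -3.351
vertex -2.221 -0.462 -2.638
endloop
endfacet
facet normal -0.705 0.097 0.702
outer loop
vertex -2.79 0.034 -3.278
vertex -2.221 -0.462 -2.638
vertex -1.796 1.257 -2.449
endloop
endfacet
facet normal -0.006 -0.793 -0.609
outer loop
vertex -2.221 -0.462 -2.638
vertex -1.804 0.083 -3.351
vertex -1.235 -0.413 -2.711
endloop
endfacet
facet normal 0.080 -0.128 0.989
outer loop
vertex -2.221 -0.462 -2.638
vertex -1.235 -0.413 -2.711
vertex -1.796 1.257 -2.449
endloop
endfacet
facet normal -0.005 -0.793 -0.610
outer loop
vertex -1.235 -0.413 -2.711
vertex -1.804 0.083 -3.351
vertex -0.818 0.133 -3.424
endloop
endfacet
facet normal 0.787 0.172 0.592
outer loop
vertex -1.235 -0.413 -2.711
vertex -0.818 0.133 -3.424
vertex -1.796 1.257 -2.449
endloop
endfacet
facet normal -0.643 0.503 -0.577
outer loop
vertex -4.275 -2.789 0.714
vertex -3.209 -1.592 0.569
vertex -3.431 -3.758 -1.071
endloop
endfacet
facet normal -0.662 -0.744 0.091
outer loop
vertex -2.111 -4.788 0.111
vertex -4.275 -2.789 0.714
vertex -3.431 -3.758 -1.071
endloop
endfacet
facet normal -0.644 0.503 -0.577
outer loop
vertex -3.431 -3.758 -1.071
vertex -3.209 -1.592 0.569
vertex -2.365 -2.56 -1.217
endloop
endfacet
facet normal 0.384 -0.440 -0.812
outer loop
vertex -2.365 -2.56 -1.217
vertex -2.111 -4.788 0.111
vertex -3.431 -3.758 -1.071
endloop
endfacet
facet normal -0.384 0.440 0.812
outer loop
vertex -4.275 -2.789 0.714
vertex -1.889 -2.622 1.751
vertex -3.209 -1.592 0.569
endloop
endfacet
facet normal -0.662 -0.744 0.090
outer loop
vertex -2.955 -3.82 1.897
vertex -4.275 -2.789 0.714
vertex -2.111 -4.788 0.111
endloop
endfacet
facet normal -0.384 0.440 0.812
outer loop
vertex -2.955 -3.82 1.897
vertex -1.889 -2.622 1.751
vertex -4.275 -2.789 0.714
endloop
endfacet
facet normal 0.662 0.744 -0.091
outer loop
vertex -3.209 -1.592 0.569
vertex -1.889 -2.622 1.751
vertex -2.365 -2.56 -1.217
endloop
endfacet
facet normal 0.384 -0.440 -0.812
outer loop
vertex -1.045 -3.591 -0.034
vertex -2.111 -4.788 0.111
vertex -2.365 -2.56 -1.217
endloop
endfacet
facet normal 0.662 0.744 -0.091
outer loop
vertex -2.365 -2.56 -1.217
vertex -1.889 -2.622 1.751
vertex -1.045 -3.591 -0.034
endloop
endfacet
facet normal 0.643 -0.503 0.577
outer loop
vertex -1.045 -3.591 -0.034
vertex -2.955 -3.82 1.897
vertex -2.111 -4.788 0.111
endloop
endfacet
facet normal 0.644 -0.502 0.577
outer loop
vertex -1.889 -2.622 1.751
vertex -2.955 -3.82 1.897
vertex -1.045 -3.591 -0.034
endloop
endfacet
facet normal -0.837 -0.135 -0.531
outer loop
vertex 2.669 -0.54 1.171
vertex 2.122 0.038 1.886
vertex 2.578 0.518 1.046
endloop
endfacet
facet normal 0.957 0.048 -0.287
outer loop
vertex 2.669 -0.54 1.171
vertex 2.578 0.518 1.046
vertex 3.018 0.182 2.454
endloop
endfacet
facet normal -0.837 -0.135 -0.531
outer loop
vertex 2.578 0.518 1.046
vertex 2.122 0.038 1.886
vertex 2.031 1.097 1.761
endloop
endfacet
facet normal 0.697 0.716 -0.047
outer loop
vertex 2.578 0.518 1.046
vertex 2.031 1.097 1.761
vertex 3.018 0.182 2.454
endloop
endfacet
facet normal -0.837 -0.135 -0.531
outer loop
vertex 2.031 1.097 1.761
vertex 2.122 0.038 1.886
vertex 1.575 0.616 2.601
endloop
endfacet
facet normal 0.287 0.756 0.589
outer loop
vertex 2.031 1.097 1.761
vertex 1.575 0.616 2.601
vertex 3.018 0.182 2.454
endloop
endfacet
facet normal -0.837 -0.135 -0.531
outer loop
vertex 1.575 0.616 2.601
vertex 2.122 0.038 1.886
vertex 1.667 -0.443 2.726
endloop
endfacet
facet normal 0.139 0.128 0.982
outer loop
vertex 1.575 0.616 2.601
vertex 1.667 -0.443 2.726
vertex 3.018 0.182 2.454
endloop
endfacet
facet normal -0.837 -0.135 -0.531
outer loop
vertex 1.667 -0.443 2.726
vertex 2.122 0.038 1.886
vertex 2.214 -1.021 2.011
endloop
endfacet
facet normal 0.399 -0.540 0.741
outer loop
vertex 1.667 -0.443 2.726
vertex 2.214 -1.021 2.011
vertex 3.018 0.182 2.454
endloop
endfacet
facet normal -0.837 -0.135 -0.531
outer loop
vertex 2.214 -1.021 2.011
vertex 2.122 0.038 1.886
vertex 2.669 -0.54 1.171
endloop
endfacet
facet normal 0.808 -0.579 0.106
outer loop
vertex 2.214 -1.021 2.011
vertex 2.669 -0.54 1.171
vertex 3.018 0.182 2.454
endloop
endfacet

endsolid


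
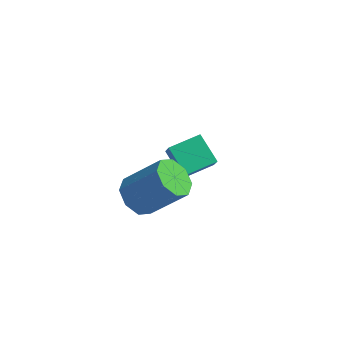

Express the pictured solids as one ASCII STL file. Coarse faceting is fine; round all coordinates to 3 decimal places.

solid 
facet normal -0.680 0.499 0.537
outer loop
vertex -4.717 3.197 -1.767
vertex -3.695 4.372 -1.566
vertex -5.005 3.568 -2.476
endloop
endfacet
facet normal -0.651 -0.748 -0.127
outer loop
vertex -3.945 2.788 -3.314
vertex -4.717 3.197 -1.767
vertex -5.005 3.568 -2.476
endloop
endfacet
facet normal -0.680 0.499 0.537
outer loop
vertex -5.005 3.568 -2.476
vertex -3.695 4.372 -1.566
vertex -3.983 4.743 -2.275
endloop
endfacet
facet normal -0.338 0.437 -0.834
outer loop
vertex -3.983 4.743 -2.275
vertex -3.945 2.788 -3.314
vertex -5.005 3.568 -2.476
endloop
endfacet
facet normal 0.338 -0.437 0.834
outer loop
vertex -4.717 3.197 -1.767
vertex -2.635 3.592 -2.404
vertex -3.695 4.372 -1.566
endloop
endfacet
facet normal -0.651 -0.748 -0.127
outer loop
vertex -3.657 2.417 -2.605
vertex -4.717 3.197 -1.767
vertex -3.945 2.788 -3.314
endloop
endfacet
facet normal 0.338 -0.437 0.834
outer loop
vertex -3.657 2.417 -2.605
vertex -2.635 3.592 -2.404
vertex -4.717 3.197 -1.767
endloop
endfacet
facet normal 0.651 0.748 0.127
outer loop
vertex -3.695 4.372 -1.566
vertex -2.635 3.592 -2.404
vertex -3.983 4.743 -2.275
endloop
endfacet
facet normal -0.338 0.437 -0.834
outer loop
vertex -2.923 3.963 -3.113
vertex -3.945 2.788 -3.314
vertex -3.983 4.743 -2.275
endloop
endfacet
facet normal 0.651 0.748 0.127
outer loop
vertex -3.983 4.743 -2.275
vertex -2.635 3.592 -2.404
vertex -2.923 3.963 -3.113
endloop
endfacet
facet normal 0.680 -0.499 -0.537
outer loop
vertex -2.923 3.963 -3.113
vertex -3.657 2.417 -2.605
vertex -3.945 2.788 -3.314
endloop
endfacet
facet normal 0.680 -0.499 -0.537
outer loop
vertex -2.635 3.592 -2.404
vertex -3.657 2.417 -2.605
vertex -2.923 3.963 -3.113
endloop
endfacet
facet normal -0.690 -0.136 -0.711
outer loop
vertex -3.837 -0.869 -1.321
vertex -4.429 -1.31 -0.662
vertex -4.295 -0.378 -0.97
endloop
endfacet
facet normal 0.398 0.749 -0.529
outer loop
vertex -3.837 -0.869 -1.321
vertex -4.295 -0.378 -0.97
vertex -2.319 -0.57 0.242
endloop
endfacet
facet normal 0.397 0.750 -0.529
outer loop
vertex -2.319 -0.57 0.242
vertex -4.295 -0.378 -0.97
vertex -2.777 -0.079 0.594
endloop
endfacet
facet normal 0.691 0.135 0.710
outer loop
vertex -2.319 -0.57 0.242
vertex -2.777 -0.079 0.594
vertex -2.911 -1.01 0.902
endloop
endfacet
facet normal -0.690 -0.136 -0.711
outer loop
vertex -4.295 -0.378 -0.97
vertex -4.429 -1.31 -0.662
vertex -4.832 -0.433 -0.438
endloop
endfacet
facet normal -0.147 0.988 -0.046
outer loop
vertex -4.295 -0.378 -0.97
vertex -4.832 -0.433 -0.438
vertex -2.777 -0.079 0.594
endloop
endfacet
facet normal -0.147 0.988 -0.046
outer loop
vertex -2.777 -0.079 0.594
vertex -4.832 -0.433 -0.438
vertex -3.314 -0.134 1.126
endloop
endfacet
facet normal 0.690 0.136 0.711
outer loop
vertex -2.777 -0.079 0.594
vertex -3.314 -0.134 1.126
vertex -2.911 -1.01 0.902
endloop
endfacet
facet normal -0.690 -0.136 -0.711
outer loop
vertex -4.832 -0.433 -0.438
vertex -4.429 -1.31 -0.662
vertex -5.133 -1.002 -0.037
endloop
endfacet
facet normal -0.605 0.647 0.464
outer loop
vertex -4.832 -0.433 -0.438
vertex -5.133 -1.002 -0.037
vertex -3.314 -0.134 1.126
endloop
endfacet
facet normal -0.605 0.647 0.464
outer loop
vertex -3.314 -0.134 1.126
vertex -5.133 -1.002 -0.037
vertex -3.615 -0.703 1.526
endloop
endfacet
facet normal 0.690 0.135 0.711
outer loop
vertex -3.314 -0.134 1.126
vertex -3.615 -0.703 1.526
vertex -2.911 -1.01 0.902
endloop
endfacet
facet normal -0.690 -0.137 -0.710
outer loop
vertex -5.133 -1.002 -0.037
vertex -4.429 -1.31 -0.662
vertex -5.021 -1.75 -0.002
endloop
endfacet
facet normal -0.708 -0.073 0.702
outer loop
vertex -5.133 -1.002 -0.037
vertex -5.021 -1.75 -0.002
vertex -3.615 -0.703 1.526
endloop
endfacet
facet normal -0.708 -0.073 0.702
outer loop
vertex -3.615 -0.703 1.526
vertex -5.021 -1.75 -0.002
vertex -3.503 -1.451 1.561
endloop
endfacet
facet normal 0.690 0.137 0.711
outer loop
vertex -3.615 -0.703 1.526
vertex -3.503 -1.451 1.561
vertex -2.911 -1.01 0.902
endloop
endfacet
facet normal -0.691 -0.135 -0.710
outer loop
vertex -5.021 -1.75 -0.002
vertex -4.429 -1.31 -0.662
vertex -4.563 -2.241 -0.354
endloop
endfacet
facet normal -0.397 -0.750 0.529
outer loop
vertex -5.021 -1.75 -0.002
vertex -4.563 -2.241 -0.354
vertex -3.503 -1.451 1.561
endloop
endfacet
facet normal -0.398 -0.749 0.529
outer loop
vertex -3.503 -1.451 1.561
vertex -4.563 -2.241 -0.354
vertex -3.045 -1.942 1.21
endloop
endfacet
facet normal 0.690 0.136 0.711
outer loop
vertex -3.503 -1.451 1.561
vertex -3.045 -1.942 1.21
vertex -2.911 -1.01 0.902
endloop
endfacet
facet normal -0.690 -0.136 -0.711
outer loop
vertex -4.563 -2.241 -0.354
vertex -4.429 -1.31 -0.662
vertex -4.026 -2.186 -0.886
endloop
endfacet
facet normal 0.147 -0.988 0.046
outer loop
vertex -4.563 -2.241 -0.354
vertex -4.026 -2.186 -0.886
vertex -3.045 -1.942 1.21
endloop
endfacet
facet normal 0.147 -0.988 0.046
outer loop
vertex -3.045 -1.942 1.21
vertex -4.026 -2.186 -0.886
vertex -2.508 -1.887 0.678
endloop
endfacet
facet normal 0.690 0.136 0.711
outer loop
vertex -3.045 -1.942 1.21
vertex -2.508 -1.887 0.678
vertex -2.911 -1.01 0.902
endloop
endfacet
facet normal -0.690 -0.135 -0.711
outer loop
vertex -4.026 -2.186 -0.886
vertex -4.429 -1.31 -0.662
vertex -3.725 -1.617 -1.286
endloop
endfacet
facet normal 0.605 -0.647 -0.464
outer loop
vertex -4.026 -2.186 -0.886
vertex -3.725 -1.617 -1.286
vertex -2.508 -1.887 0.678
endloop
endfacet
facet normal 0.605 -0.647 -0.464
outer loop
vertex -2.508 -1.887 0.678
vertex -3.725 -1.617 -1.286
vertex -2.207 -1.318 0.277
endloop
endfacet
facet normal 0.690 0.136 0.711
outer loop
vertex -2.508 -1.887 0.678
vertex -2.207 -1.318 0.277
vertex -2.911 -1.01 0.902
endloop
endfacet
facet normal -0.690 -0.137 -0.711
outer loop
vertex -3.725 -1.617 -1.286
vertex -4.429 -1.31 -0.662
vertex -3.837 -0.869 -1.321
endloop
endfacet
facet normal 0.708 0.073 -0.702
outer loop
vertex -3.725 -1.617 -1.286
vertex -3.837 -0.869 -1.321
vertex -2.207 -1.318 0.277
endloop
endfacet
facet normal 0.708 0.073 -0.702
outer loop
vertex -2.207 -1.318 0.277
vertex -3.837 -0.869 -1.321
vertex -2.319 -0.57 0.242
endloop
endfacet
facet normal 0.690 0.137 0.710
outer loop
vertex -2.207 -1.318 0.277
vertex -2.319 -0.57 0.242
vertex -2.911 -1.01 0.902
endloop
endfacet

endsolid


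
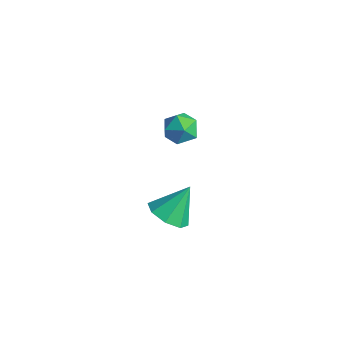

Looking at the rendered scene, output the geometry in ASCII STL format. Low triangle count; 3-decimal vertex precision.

solid 
facet normal 0.371 0.119 0.921
outer loop
vertex -2.692 2.542 -0.274
vertex -3.339 1.822 0.079
vertex -2.405 1.552 -0.262
endloop
endfacet
facet normal 0.866 0.256 0.428
outer loop
vertex -2.692 2.542 -0.274
vertex -2.405 1.552 -0.262
vertex -2.179 2.145 -1.074
endloop
endfacet
facet normal 0.623 0.782 0.011
outer loop
vertex -2.692 2.542 -0.274
vertex -2.179 2.145 -1.074
vertex -2.973 2.78 -1.235
endloop
endfacet
facet normal -0.024 0.969 0.247
outer loop
vertex -2.692 2.542 -0.274
vertex -2.973 2.78 -1.235
vertex -3.691 2.581 -0.523
endloop
endfacet
facet normal -0.180 0.559 0.810
outer loop
vertex -2.692 2.542 -0.274
vertex -3.691 2.581 -0.523
vertex -3.339 1.822 0.079
endloop
endfacet
facet normal 0.945 -0.326 0.025
outer loop
vertex -2.179 2.145 -1.074
vertex -2.405 1.552 -0.262
vertex -2.509 1.179 -1.217
endloop
endfacet
facet normal 0.141 -0.552 0.822
outer loop
vertex -2.405 1.552 -0.262
vertex -3.339 1.822 0.079
vertex -3.227 0.98 -0.505
endloop
endfacet
facet normal -0.750 0.161 0.642
outer loop
vertex -3.339 1.822 0.079
vertex -3.691 2.581 -0.523
vertex -4.021 1.615 -0.666
endloop
endfacet
facet normal -0.495 0.826 -0.269
outer loop
vertex -3.691 2.581 -0.523
vertex -2.973 2.78 -1.235
vertex -3.795 2.208 -1.478
endloop
endfacet
facet normal 0.551 0.524 -0.650
outer loop
vertex -2.973 2.78 -1.235
vertex -2.179 2.145 -1.074
vertex -2.861 1.938 -1.819
endloop
endfacet
facet normal 0.024 -0.969 -0.247
outer loop
vertex -3.508 1.218 -1.466
vertex -2.509 1.179 -1.217
vertex -3.227 0.98 -0.505
endloop
endfacet
facet normal -0.623 -0.782 -0.011
outer loop
vertex -3.508 1.218 -1.466
vertex -3.227 0.98 -0.505
vertex -4.021 1.615 -0.666
endloop
endfacet
facet normal -0.866 -0.256 -0.428
outer loop
vertex -3.508 1.218 -1.466
vertex -4.021 1.615 -0.666
vertex -3.795 2.208 -1.478
endloop
endfacet
facet normal -0.371 -0.119 -0.921
outer loop
vertex -3.508 1.218 -1.466
vertex -3.795 2.208 -1.478
vertex -2.861 1.938 -1.819
endloop
endfacet
facet normal 0.180 -0.559 -0.810
outer loop
vertex -3.508 1.218 -1.466
vertex -2.861 1.938 -1.819
vertex -2.509 1.179 -1.217
endloop
endfacet
facet normal 0.495 -0.826 0.269
outer loop
vertex -3.227 0.98 -0.505
vertex -2.509 1.179 -1.217
vertex -2.405 1.552 -0.262
endloop
endfacet
facet normal -0.551 -0.524 0.650
outer loop
vertex -4.021 1.615 -0.666
vertex -3.227 0.98 -0.505
vertex -3.339 1.822 0.079
endloop
endfacet
facet normal -0.945 0.326 -0.025
outer loop
vertex -3.795 2.208 -1.478
vertex -4.021 1.615 -0.666
vertex -3.691 2.581 -0.523
endloop
endfacet
facet normal -0.141 0.552 -0.822
outer loop
vertex -2.861 1.938 -1.819
vertex -3.795 2.208 -1.478
vertex -2.973 2.78 -1.235
endloop
endfacet
facet normal 0.750 -0.161 -0.642
outer loop
vertex -2.509 1.179 -1.217
vertex -2.861 1.938 -1.819
vertex -2.179 2.145 -1.074
endloop
endfacet
facet normal -0.075 -0.620 -0.781
outer loop
vertex 3.878 -3.808 1.159
vertex 2.799 -3.655 1.141
vertex 3.654 -3.168 0.673
endloop
endfacet
facet normal 0.883 0.438 0.170
outer loop
vertex 3.878 -3.808 1.159
vertex 3.654 -3.168 0.673
vertex 2.941 -2.485 2.619
endloop
endfacet
facet normal -0.075 -0.619 -0.782
outer loop
vertex 3.654 -3.168 0.673
vertex 2.799 -3.655 1.141
vertex 2.929 -2.813 0.462
endloop
endfacet
facet normal 0.467 0.874 -0.135
outer loop
vertex 3.654 -3.168 0.673
vertex 2.929 -2.813 0.462
vertex 2.941 -2.485 2.619
endloop
endfacet
facet normal -0.075 -0.619 -0.782
outer loop
vertex 2.929 -2.813 0.462
vertex 2.799 -3.655 1.141
vertex 2.128 -2.951 0.648
endloop
endfacet
facet normal -0.201 0.969 -0.146
outer loop
vertex 2.929 -2.813 0.462
vertex 2.128 -2.951 0.648
vertex 2.941 -2.485 2.619
endloop
endfacet
facet normal -0.075 -0.619 -0.782
outer loop
vertex 2.128 -2.951 0.648
vertex 2.799 -3.655 1.141
vertex 1.72 -3.502 1.124
endloop
endfacet
facet normal -0.732 0.666 0.144
outer loop
vertex 2.128 -2.951 0.648
vertex 1.72 -3.502 1.124
vertex 2.941 -2.485 2.619
endloop
endfacet
facet normal -0.075 -0.619 -0.782
outer loop
vertex 1.72 -3.502 1.124
vertex 2.799 -3.655 1.141
vertex 1.944 -4.142 1.609
endloop
endfacet
facet normal -0.812 0.144 0.565
outer loop
vertex 1.72 -3.502 1.124
vertex 1.944 -4.142 1.609
vertex 2.941 -2.485 2.619
endloop
endfacet
facet normal -0.076 -0.619 -0.782
outer loop
vertex 1.944 -4.142 1.609
vertex 2.799 -3.655 1.141
vertex 2.668 -4.497 1.82
endloop
endfacet
facet normal -0.397 -0.292 0.870
outer loop
vertex 1.944 -4.142 1.609
vertex 2.668 -4.497 1.82
vertex 2.941 -2.485 2.619
endloop
endfacet
facet normal -0.075 -0.619 -0.782
outer loop
vertex 2.668 -4.497 1.82
vertex 2.799 -3.655 1.141
vertex 3.47 -4.359 1.634
endloop
endfacet
facet normal 0.271 -0.387 0.881
outer loop
vertex 2.668 -4.497 1.82
vertex 3.47 -4.359 1.634
vertex 2.941 -2.485 2.619
endloop
endfacet
facet normal -0.075 -0.619 -0.782
outer loop
vertex 3.47 -4.359 1.634
vertex 2.799 -3.655 1.141
vertex 3.878 -3.808 1.159
endloop
endfacet
facet normal 0.802 -0.084 0.591
outer loop
vertex 3.47 -4.359 1.634
vertex 3.878 -3.808 1.159
vertex 2.941 -2.485 2.619
endloop
endfacet

endsolid


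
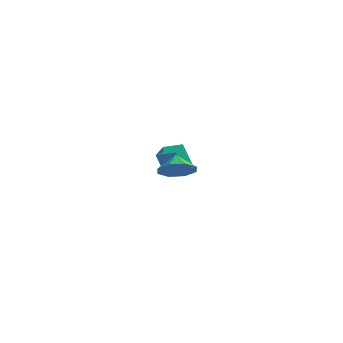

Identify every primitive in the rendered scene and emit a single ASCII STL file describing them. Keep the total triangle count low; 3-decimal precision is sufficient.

solid 
facet normal 0.149 -0.734 -0.663
outer loop
vertex 3.845 -4.114 1.123
vertex 3.388 -3.556 0.402
vertex 4.347 -3.66 0.733
endloop
endfacet
facet normal 0.460 0.228 0.858
outer loop
vertex 3.845 -4.114 1.123
vertex 4.347 -3.66 0.733
vertex 3.232 -2.784 1.098
endloop
endfacet
facet normal 0.149 -0.735 -0.662
outer loop
vertex 4.347 -3.66 0.733
vertex 3.388 -3.556 0.402
vertex 4.287 -3.146 0.149
endloop
endfacet
facet normal 0.635 0.611 0.473
outer loop
vertex 4.347 -3.66 0.733
vertex 4.287 -3.146 0.149
vertex 3.232 -2.784 1.098
endloop
endfacet
facet normal 0.148 -0.734 -0.663
outer loop
vertex 4.287 -3.146 0.149
vertex 3.388 -3.556 0.402
vertex 3.7 -2.871 -0.287
endloop
endfacet
facet normal 0.380 0.922 0.070
outer loop
vertex 4.287 -3.146 0.149
vertex 3.7 -2.871 -0.287
vertex 3.232 -2.784 1.098
endloop
endfacet
facet normal 0.149 -0.734 -0.663
outer loop
vertex 3.7 -2.871 -0.287
vertex 3.388 -3.556 0.402
vertex 2.93 -2.998 -0.319
endloop
endfacet
facet normal -0.157 0.981 -0.115
outer loop
vertex 3.7 -2.871 -0.287
vertex 2.93 -2.998 -0.319
vertex 3.232 -2.784 1.098
endloop
endfacet
facet normal 0.147 -0.735 -0.662
outer loop
vertex 2.93 -2.998 -0.319
vertex 3.388 -3.556 0.402
vertex 2.428 -3.451 0.072
endloop
endfacet
facet normal -0.658 0.752 0.027
outer loop
vertex 2.93 -2.998 -0.319
vertex 2.428 -3.451 0.072
vertex 3.232 -2.784 1.098
endloop
endfacet
facet normal 0.147 -0.735 -0.662
outer loop
vertex 2.428 -3.451 0.072
vertex 3.388 -3.556 0.402
vertex 2.489 -3.965 0.656
endloop
endfacet
facet normal -0.833 0.370 0.412
outer loop
vertex 2.428 -3.451 0.072
vertex 2.489 -3.965 0.656
vertex 3.232 -2.784 1.098
endloop
endfacet
facet normal 0.147 -0.735 -0.662
outer loop
vertex 2.489 -3.965 0.656
vertex 3.388 -3.556 0.402
vertex 3.075 -4.24 1.091
endloop
endfacet
facet normal -0.577 0.058 0.814
outer loop
vertex 2.489 -3.965 0.656
vertex 3.075 -4.24 1.091
vertex 3.232 -2.784 1.098
endloop
endfacet
facet normal 0.148 -0.735 -0.662
outer loop
vertex 3.075 -4.24 1.091
vertex 3.388 -3.556 0.402
vertex 3.845 -4.114 1.123
endloop
endfacet
facet normal -0.041 -0.000 0.999
outer loop
vertex 3.075 -4.24 1.091
vertex 3.845 -4.114 1.123
vertex 3.232 -2.784 1.098
endloop
endfacet
facet normal -0.920 0.231 -0.318
outer loop
vertex 1.585 3.023 -1.604
vertex 1.839 4.171 -1.505
vertex 2.114 3.036 -3.124
endloop
endfacet
facet normal -0.215 -0.973 -0.083
outer loop
vertex 3.181 2.769 -2.755
vertex 1.585 3.023 -1.604
vertex 2.114 3.036 -3.124
endloop
endfacet
facet normal -0.919 0.231 -0.318
outer loop
vertex 2.114 3.036 -3.124
vertex 1.839 4.171 -1.505
vertex 2.369 4.184 -3.026
endloop
endfacet
facet normal 0.329 0.008 -0.944
outer loop
vertex 2.369 4.184 -3.026
vertex 3.181 2.769 -2.755
vertex 2.114 3.036 -3.124
endloop
endfacet
facet normal -0.329 -0.009 0.944
outer loop
vertex 1.585 3.023 -1.604
vertex 2.906 3.904 -1.136
vertex 1.839 4.171 -1.505
endloop
endfacet
facet normal -0.215 -0.973 -0.083
outer loop
vertex 2.651 2.756 -1.234
vertex 1.585 3.023 -1.604
vertex 3.181 2.769 -2.755
endloop
endfacet
facet normal -0.330 -0.007 0.944
outer loop
vertex 2.651 2.756 -1.234
vertex 2.906 3.904 -1.136
vertex 1.585 3.023 -1.604
endloop
endfacet
facet normal 0.215 0.973 0.083
outer loop
vertex 1.839 4.171 -1.505
vertex 2.906 3.904 -1.136
vertex 2.369 4.184 -3.026
endloop
endfacet
facet normal 0.330 0.008 -0.944
outer loop
vertex 3.435 3.917 -2.656
vertex 3.181 2.769 -2.755
vertex 2.369 4.184 -3.026
endloop
endfacet
facet normal 0.215 0.973 0.083
outer loop
vertex 2.369 4.184 -3.026
vertex 2.906 3.904 -1.136
vertex 3.435 3.917 -2.656
endloop
endfacet
facet normal 0.919 -0.231 0.318
outer loop
vertex 3.435 3.917 -2.656
vertex 2.651 2.756 -1.234
vertex 3.181 2.769 -2.755
endloop
endfacet
facet normal 0.919 -0.231 0.318
outer loop
vertex 2.906 3.904 -1.136
vertex 2.651 2.756 -1.234
vertex 3.435 3.917 -2.656
endloop
endfacet

endsolid


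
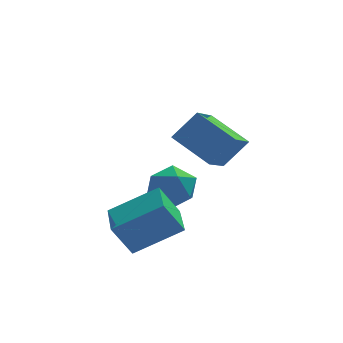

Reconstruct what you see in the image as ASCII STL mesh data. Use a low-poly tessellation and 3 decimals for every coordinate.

solid 
facet normal -0.861 0.005 -0.508
outer loop
vertex -0.793 -2.701 -0.772
vertex -0.787 -0.951 -0.764
vertex -0.031 -2.698 -2.064
endloop
endfacet
facet normal -0.003 -1.000 -0.004
outer loop
vertex 1.847 -2.709 -0.956
vertex -0.793 -2.701 -0.772
vertex -0.031 -2.698 -2.064
endloop
endfacet
facet normal -0.861 0.005 -0.508
outer loop
vertex -0.031 -2.698 -2.064
vertex -0.787 -0.951 -0.764
vertex -0.025 -0.948 -2.056
endloop
endfacet
facet normal 0.508 0.002 -0.861
outer loop
vertex -0.025 -0.948 -2.056
vertex 1.847 -2.709 -0.956
vertex -0.031 -2.698 -2.064
endloop
endfacet
facet normal -0.508 -0.002 0.861
outer loop
vertex -0.793 -2.701 -0.772
vertex 1.091 -0.962 0.344
vertex -0.787 -0.951 -0.764
endloop
endfacet
facet normal -0.003 -1.000 -0.004
outer loop
vertex 1.085 -2.712 0.336
vertex -0.793 -2.701 -0.772
vertex 1.847 -2.709 -0.956
endloop
endfacet
facet normal -0.508 -0.002 0.861
outer loop
vertex 1.085 -2.712 0.336
vertex 1.091 -0.962 0.344
vertex -0.793 -2.701 -0.772
endloop
endfacet
facet normal 0.003 1.000 0.004
outer loop
vertex -0.787 -0.951 -0.764
vertex 1.091 -0.962 0.344
vertex -0.025 -0.948 -2.056
endloop
endfacet
facet normal 0.508 0.002 -0.861
outer loop
vertex 1.853 -0.959 -0.948
vertex 1.847 -2.709 -0.956
vertex -0.025 -0.948 -2.056
endloop
endfacet
facet normal 0.003 1.000 0.004
outer loop
vertex -0.025 -0.948 -2.056
vertex 1.091 -0.962 0.344
vertex 1.853 -0.959 -0.948
endloop
endfacet
facet normal 0.861 -0.005 0.508
outer loop
vertex 1.853 -0.959 -0.948
vertex 1.085 -2.712 0.336
vertex 1.847 -2.709 -0.956
endloop
endfacet
facet normal 0.861 -0.005 0.508
outer loop
vertex 1.091 -0.962 0.344
vertex 1.085 -2.712 0.336
vertex 1.853 -0.959 -0.948
endloop
endfacet
facet normal -0.691 0.553 -0.465
outer loop
vertex 1.743 3.093 -2.369
vertex 0.939 2.464 -1.922
vertex 1.302 3.37 -1.384
endloop
endfacet
facet normal -0.113 0.942 -0.315
outer loop
vertex 1.743 3.093 -2.369
vertex 1.302 3.37 -1.384
vertex 2.402 3.448 -1.544
endloop
endfacet
facet normal 0.449 0.633 -0.631
outer loop
vertex 1.743 3.093 -2.369
vertex 2.402 3.448 -1.544
vertex 2.719 2.589 -2.18
endloop
endfacet
facet normal 0.216 0.053 -0.975
outer loop
vertex 1.743 3.093 -2.369
vertex 2.719 2.589 -2.18
vertex 1.815 1.981 -2.414
endloop
endfacet
facet normal -0.488 0.004 -0.873
outer loop
vertex 1.743 3.093 -2.369
vertex 1.815 1.981 -2.414
vertex 0.939 2.464 -1.922
endloop
endfacet
facet normal -0.009 0.921 0.390
outer loop
vertex 2.402 3.448 -1.544
vertex 1.302 3.37 -1.384
vertex 2.005 3.039 -0.586
endloop
endfacet
facet normal -0.945 0.291 0.148
outer loop
vertex 1.302 3.37 -1.384
vertex 0.939 2.464 -1.922
vertex 1.101 2.431 -0.82
endloop
endfacet
facet normal -0.617 -0.598 -0.511
outer loop
vertex 0.939 2.464 -1.922
vertex 1.815 1.981 -2.414
vertex 1.418 1.572 -1.456
endloop
endfacet
facet normal 0.524 -0.518 -0.676
outer loop
vertex 1.815 1.981 -2.414
vertex 2.719 2.589 -2.18
vertex 2.518 1.65 -1.616
endloop
endfacet
facet normal 0.899 0.420 -0.120
outer loop
vertex 2.719 2.589 -2.18
vertex 2.402 3.448 -1.544
vertex 2.881 2.556 -1.078
endloop
endfacet
facet normal -0.216 -0.053 0.975
outer loop
vertex 2.077 1.927 -0.631
vertex 2.005 3.039 -0.586
vertex 1.101 2.431 -0.82
endloop
endfacet
facet normal -0.449 -0.633 0.631
outer loop
vertex 2.077 1.927 -0.631
vertex 1.101 2.431 -0.82
vertex 1.418 1.572 -1.456
endloop
endfacet
facet normal 0.113 -0.942 0.315
outer loop
vertex 2.077 1.927 -0.631
vertex 1.418 1.572 -1.456
vertex 2.518 1.65 -1.616
endloop
endfacet
facet normal 0.691 -0.553 0.465
outer loop
vertex 2.077 1.927 -0.631
vertex 2.518 1.65 -1.616
vertex 2.881 2.556 -1.078
endloop
endfacet
facet normal 0.488 -0.004 0.873
outer loop
vertex 2.077 1.927 -0.631
vertex 2.881 2.556 -1.078
vertex 2.005 3.039 -0.586
endloop
endfacet
facet normal -0.524 0.518 0.676
outer loop
vertex 1.101 2.431 -0.82
vertex 2.005 3.039 -0.586
vertex 1.302 3.37 -1.384
endloop
endfacet
facet normal -0.899 -0.420 0.120
outer loop
vertex 1.418 1.572 -1.456
vertex 1.101 2.431 -0.82
vertex 0.939 2.464 -1.922
endloop
endfacet
facet normal 0.009 -0.921 -0.390
outer loop
vertex 2.518 1.65 -1.616
vertex 1.418 1.572 -1.456
vertex 1.815 1.981 -2.414
endloop
endfacet
facet normal 0.945 -0.291 -0.148
outer loop
vertex 2.881 2.556 -1.078
vertex 2.518 1.65 -1.616
vertex 2.719 2.589 -2.18
endloop
endfacet
facet normal 0.617 0.598 0.511
outer loop
vertex 2.005 3.039 -0.586
vertex 2.881 2.556 -1.078
vertex 2.402 3.448 -1.544
endloop
endfacet
facet normal -0.645 -0.122 -0.754
outer loop
vertex 1.594 -0.476 2.679
vertex 2.297 0.899 1.856
vertex 2.842 -1.641 1.8
endloop
endfacet
facet normal -0.402 -0.786 0.471
outer loop
vertex 3.803 -1.459 2.924
vertex 1.594 -0.476 2.679
vertex 2.842 -1.641 1.8
endloop
endfacet
facet normal -0.645 -0.122 -0.754
outer loop
vertex 2.842 -1.641 1.8
vertex 2.297 0.899 1.856
vertex 3.545 -0.265 0.977
endloop
endfacet
facet normal 0.650 -0.606 -0.458
outer loop
vertex 3.545 -0.265 0.977
vertex 3.803 -1.459 2.924
vertex 2.842 -1.641 1.8
endloop
endfacet
facet normal -0.650 0.606 0.458
outer loop
vertex 1.594 -0.476 2.679
vertex 3.258 1.081 2.98
vertex 2.297 0.899 1.856
endloop
endfacet
facet normal -0.402 -0.786 0.470
outer loop
vertex 2.555 -0.295 3.803
vertex 1.594 -0.476 2.679
vertex 3.803 -1.459 2.924
endloop
endfacet
facet normal -0.650 0.606 0.458
outer loop
vertex 2.555 -0.295 3.803
vertex 3.258 1.081 2.98
vertex 1.594 -0.476 2.679
endloop
endfacet
facet normal 0.401 0.786 -0.471
outer loop
vertex 2.297 0.899 1.856
vertex 3.258 1.081 2.98
vertex 3.545 -0.265 0.977
endloop
endfacet
facet normal 0.650 -0.606 -0.458
outer loop
vertex 4.506 -0.084 2.101
vertex 3.803 -1.459 2.924
vertex 3.545 -0.265 0.977
endloop
endfacet
facet normal 0.402 0.786 -0.470
outer loop
vertex 3.545 -0.265 0.977
vertex 3.258 1.081 2.98
vertex 4.506 -0.084 2.101
endloop
endfacet
facet normal 0.645 0.122 0.754
outer loop
vertex 4.506 -0.084 2.101
vertex 2.555 -0.295 3.803
vertex 3.803 -1.459 2.924
endloop
endfacet
facet normal 0.645 0.122 0.754
outer loop
vertex 3.258 1.081 2.98
vertex 2.555 -0.295 3.803
vertex 4.506 -0.084 2.101
endloop
endfacet

endsolid
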